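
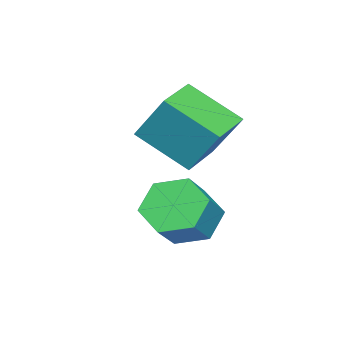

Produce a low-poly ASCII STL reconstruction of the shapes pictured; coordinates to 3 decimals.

solid 
facet normal -0.994 0.088 0.062
outer loop
vertex -3.637 -1.973 -1.567
vertex -3.448 -0.958 0.028
vertex -3.553 -0.225 -2.69
endloop
endfacet
facet normal -0.100 -0.534 -0.839
outer loop
vertex -1.992 -0.362 -2.788
vertex -3.637 -1.973 -1.567
vertex -3.553 -0.225 -2.69
endloop
endfacet
facet normal -0.994 0.088 0.062
outer loop
vertex -3.553 -0.225 -2.69
vertex -3.448 -0.958 0.028
vertex -3.364 0.791 -1.096
endloop
endfacet
facet normal 0.040 0.840 -0.540
outer loop
vertex -3.364 0.791 -1.096
vertex -1.992 -0.362 -2.788
vertex -3.553 -0.225 -2.69
endloop
endfacet
facet normal -0.040 -0.841 0.540
outer loop
vertex -3.637 -1.973 -1.567
vertex -1.887 -1.095 -0.07
vertex -3.448 -0.958 0.028
endloop
endfacet
facet normal -0.099 -0.535 -0.839
outer loop
vertex -2.076 -2.111 -1.664
vertex -3.637 -1.973 -1.567
vertex -1.992 -0.362 -2.788
endloop
endfacet
facet normal -0.041 -0.840 0.540
outer loop
vertex -2.076 -2.111 -1.664
vertex -1.887 -1.095 -0.07
vertex -3.637 -1.973 -1.567
endloop
endfacet
facet normal 0.100 0.535 0.839
outer loop
vertex -3.448 -0.958 0.028
vertex -1.887 -1.095 -0.07
vertex -3.364 0.791 -1.096
endloop
endfacet
facet normal 0.041 0.841 -0.540
outer loop
vertex -1.803 0.653 -1.193
vertex -1.992 -0.362 -2.788
vertex -3.364 0.791 -1.096
endloop
endfacet
facet normal 0.099 0.534 0.839
outer loop
vertex -3.364 0.791 -1.096
vertex -1.887 -1.095 -0.07
vertex -1.803 0.653 -1.193
endloop
endfacet
facet normal 0.994 -0.088 -0.062
outer loop
vertex -1.803 0.653 -1.193
vertex -2.076 -2.111 -1.664
vertex -1.992 -0.362 -2.788
endloop
endfacet
facet normal 0.994 -0.088 -0.062
outer loop
vertex -1.887 -1.095 -0.07
vertex -2.076 -2.111 -1.664
vertex -1.803 0.653 -1.193
endloop
endfacet
facet normal -0.734 0.041 -0.678
outer loop
vertex 0.018 -0.002 -4.743
vertex -0.679 0.18 -3.978
vertex -0.197 0.984 -4.451
endloop
endfacet
facet normal 0.648 0.343 -0.681
outer loop
vertex 0.018 -0.002 -4.743
vertex -0.197 0.984 -4.451
vertex 1.075 -0.061 -3.767
endloop
endfacet
facet normal 0.648 0.343 -0.681
outer loop
vertex 1.075 -0.061 -3.767
vertex -0.197 0.984 -4.451
vertex 0.86 0.925 -3.475
endloop
endfacet
facet normal 0.734 -0.041 0.678
outer loop
vertex 1.075 -0.061 -3.767
vertex 0.86 0.925 -3.475
vertex 0.379 0.12 -3.002
endloop
endfacet
facet normal -0.734 0.041 -0.678
outer loop
vertex -0.197 0.984 -4.451
vertex -0.679 0.18 -3.978
vertex -0.893 1.165 -3.686
endloop
endfacet
facet normal 0.147 0.984 -0.099
outer loop
vertex -0.197 0.984 -4.451
vertex -0.893 1.165 -3.686
vertex 0.86 0.925 -3.475
endloop
endfacet
facet normal 0.147 0.984 -0.099
outer loop
vertex 0.86 0.925 -3.475
vertex -0.893 1.165 -3.686
vertex 0.164 1.106 -2.71
endloop
endfacet
facet normal 0.734 -0.041 0.678
outer loop
vertex 0.86 0.925 -3.475
vertex 0.164 1.106 -2.71
vertex 0.379 0.12 -3.002
endloop
endfacet
facet normal -0.734 0.041 -0.678
outer loop
vertex -0.893 1.165 -3.686
vertex -0.679 0.18 -3.978
vertex -1.375 0.361 -3.213
endloop
endfacet
facet normal -0.501 0.642 0.581
outer loop
vertex -0.893 1.165 -3.686
vertex -1.375 0.361 -3.213
vertex 0.164 1.106 -2.71
endloop
endfacet
facet normal -0.501 0.642 0.581
outer loop
vertex 0.164 1.106 -2.71
vertex -1.375 0.361 -3.213
vertex -0.318 0.302 -2.237
endloop
endfacet
facet normal 0.734 -0.041 0.678
outer loop
vertex 0.164 1.106 -2.71
vertex -0.318 0.302 -2.237
vertex 0.379 0.12 -3.002
endloop
endfacet
facet normal -0.734 0.041 -0.678
outer loop
vertex -1.375 0.361 -3.213
vertex -0.679 0.18 -3.978
vertex -1.16 -0.625 -3.505
endloop
endfacet
facet normal -0.648 -0.343 0.681
outer loop
vertex -1.375 0.361 -3.213
vertex -1.16 -0.625 -3.505
vertex -0.318 0.302 -2.237
endloop
endfacet
facet normal -0.648 -0.343 0.681
outer loop
vertex -0.318 0.302 -2.237
vertex -1.16 -0.625 -3.505
vertex -0.103 -0.684 -2.529
endloop
endfacet
facet normal 0.734 -0.041 0.678
outer loop
vertex -0.318 0.302 -2.237
vertex -0.103 -0.684 -2.529
vertex 0.379 0.12 -3.002
endloop
endfacet
facet normal -0.734 0.041 -0.678
outer loop
vertex -1.16 -0.625 -3.505
vertex -0.679 0.18 -3.978
vertex -0.464 -0.806 -4.27
endloop
endfacet
facet normal -0.147 -0.984 0.099
outer loop
vertex -1.16 -0.625 -3.505
vertex -0.464 -0.806 -4.27
vertex -0.103 -0.684 -2.529
endloop
endfacet
facet normal -0.147 -0.984 0.099
outer loop
vertex -0.103 -0.684 -2.529
vertex -0.464 -0.806 -4.27
vertex 0.593 -0.865 -3.294
endloop
endfacet
facet normal 0.734 -0.041 0.678
outer loop
vertex -0.103 -0.684 -2.529
vertex 0.593 -0.865 -3.294
vertex 0.379 0.12 -3.002
endloop
endfacet
facet normal -0.734 0.041 -0.678
outer loop
vertex -0.464 -0.806 -4.27
vertex -0.679 0.18 -3.978
vertex 0.018 -0.002 -4.743
endloop
endfacet
facet normal 0.501 -0.642 -0.581
outer loop
vertex -0.464 -0.806 -4.27
vertex 0.018 -0.002 -4.743
vertex 0.593 -0.865 -3.294
endloop
endfacet
facet normal 0.501 -0.642 -0.581
outer loop
vertex 0.593 -0.865 -3.294
vertex 0.018 -0.002 -4.743
vertex 1.075 -0.061 -3.767
endloop
endfacet
facet normal 0.734 -0.041 0.678
outer loop
vertex 0.593 -0.865 -3.294
vertex 1.075 -0.061 -3.767
vertex 0.379 0.12 -3.002
endloop
endfacet

endsolid


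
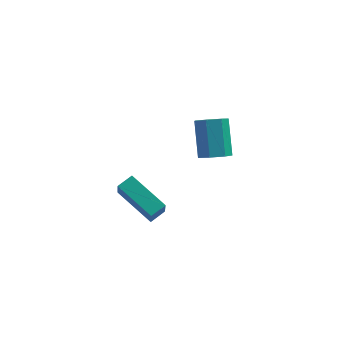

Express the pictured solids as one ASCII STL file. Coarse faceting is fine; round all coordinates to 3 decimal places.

solid 
facet normal -0.751 0.526 0.400
outer loop
vertex -0.236 -1.696 -1.745
vertex 0.301 -1.141 -1.467
vertex -0.344 -1.087 -2.75
endloop
endfacet
facet normal -0.655 -0.675 -0.339
outer loop
vertex 1.239 -2.199 -3.593
vertex -0.236 -1.696 -1.745
vertex -0.344 -1.087 -2.75
endloop
endfacet
facet normal -0.750 0.527 0.399
outer loop
vertex -0.344 -1.087 -2.75
vertex 0.301 -1.141 -1.467
vertex 0.193 -0.533 -2.472
endloop
endfacet
facet normal -0.091 0.516 -0.852
outer loop
vertex 0.193 -0.533 -2.472
vertex 1.239 -2.199 -3.593
vertex -0.344 -1.087 -2.75
endloop
endfacet
facet normal 0.092 -0.515 0.852
outer loop
vertex -0.236 -1.696 -1.745
vertex 1.884 -2.253 -2.31
vertex 0.301 -1.141 -1.467
endloop
endfacet
facet normal -0.655 -0.676 -0.339
outer loop
vertex 1.347 -2.807 -2.588
vertex -0.236 -1.696 -1.745
vertex 1.239 -2.199 -3.593
endloop
endfacet
facet normal 0.091 -0.516 0.852
outer loop
vertex 1.347 -2.807 -2.588
vertex 1.884 -2.253 -2.31
vertex -0.236 -1.696 -1.745
endloop
endfacet
facet normal 0.655 0.676 0.338
outer loop
vertex 0.301 -1.141 -1.467
vertex 1.884 -2.253 -2.31
vertex 0.193 -0.533 -2.472
endloop
endfacet
facet normal -0.092 0.516 -0.852
outer loop
vertex 1.776 -1.644 -3.315
vertex 1.239 -2.199 -3.593
vertex 0.193 -0.533 -2.472
endloop
endfacet
facet normal 0.655 0.676 0.339
outer loop
vertex 0.193 -0.533 -2.472
vertex 1.884 -2.253 -2.31
vertex 1.776 -1.644 -3.315
endloop
endfacet
facet normal 0.751 -0.526 -0.399
outer loop
vertex 1.776 -1.644 -3.315
vertex 1.347 -2.807 -2.588
vertex 1.239 -2.199 -3.593
endloop
endfacet
facet normal 0.750 -0.527 -0.400
outer loop
vertex 1.884 -2.253 -2.31
vertex 1.347 -2.807 -2.588
vertex 1.776 -1.644 -3.315
endloop
endfacet
facet normal 0.156 -0.613 -0.775
outer loop
vertex 4.245 2.826 -3.147
vertex 3.455 2.731 -3.231
vertex 3.93 3.279 -3.569
endloop
endfacet
facet normal 0.877 0.446 -0.176
outer loop
vertex 4.245 2.826 -3.147
vertex 3.93 3.279 -3.569
vertex 3.935 4.044 -1.605
endloop
endfacet
facet normal 0.877 0.446 -0.176
outer loop
vertex 3.935 4.044 -1.605
vertex 3.93 3.279 -3.569
vertex 3.62 4.497 -2.026
endloop
endfacet
facet normal -0.156 0.612 0.775
outer loop
vertex 3.935 4.044 -1.605
vertex 3.62 4.497 -2.026
vertex 3.145 3.949 -1.689
endloop
endfacet
facet normal 0.156 -0.613 -0.775
outer loop
vertex 3.93 3.279 -3.569
vertex 3.455 2.731 -3.231
vertex 3.258 3.319 -3.736
endloop
endfacet
facet normal 0.192 0.789 -0.584
outer loop
vertex 3.93 3.279 -3.569
vertex 3.258 3.319 -3.736
vertex 3.62 4.497 -2.026
endloop
endfacet
facet normal 0.193 0.788 -0.584
outer loop
vertex 3.62 4.497 -2.026
vertex 3.258 3.319 -3.736
vertex 2.947 4.538 -2.193
endloop
endfacet
facet normal -0.155 0.612 0.776
outer loop
vertex 3.62 4.497 -2.026
vertex 2.947 4.538 -2.193
vertex 3.145 3.949 -1.689
endloop
endfacet
facet normal 0.156 -0.613 -0.775
outer loop
vertex 3.258 3.319 -3.736
vertex 3.455 2.731 -3.231
vertex 2.734 2.916 -3.523
endloop
endfacet
facet normal -0.638 0.537 -0.553
outer loop
vertex 3.258 3.319 -3.736
vertex 2.734 2.916 -3.523
vertex 2.947 4.538 -2.193
endloop
endfacet
facet normal -0.637 0.537 -0.553
outer loop
vertex 2.947 4.538 -2.193
vertex 2.734 2.916 -3.523
vertex 2.423 4.135 -1.981
endloop
endfacet
facet normal -0.156 0.611 0.776
outer loop
vertex 2.947 4.538 -2.193
vertex 2.423 4.135 -1.981
vertex 3.145 3.949 -1.689
endloop
endfacet
facet normal 0.157 -0.612 -0.775
outer loop
vertex 2.734 2.916 -3.523
vertex 3.455 2.731 -3.231
vertex 2.753 2.374 -3.091
endloop
endfacet
facet normal -0.987 -0.119 -0.105
outer loop
vertex 2.734 2.916 -3.523
vertex 2.753 2.374 -3.091
vertex 2.423 4.135 -1.981
endloop
endfacet
facet normal -0.987 -0.119 -0.104
outer loop
vertex 2.423 4.135 -1.981
vertex 2.753 2.374 -3.091
vertex 2.443 3.592 -1.548
endloop
endfacet
facet normal -0.156 0.612 0.775
outer loop
vertex 2.423 4.135 -1.981
vertex 2.443 3.592 -1.548
vertex 3.145 3.949 -1.689
endloop
endfacet
facet normal 0.157 -0.612 -0.775
outer loop
vertex 2.753 2.374 -3.091
vertex 3.455 2.731 -3.231
vertex 3.301 2.1 -2.764
endloop
endfacet
facet normal -0.594 -0.685 0.421
outer loop
vertex 2.753 2.374 -3.091
vertex 3.301 2.1 -2.764
vertex 2.443 3.592 -1.548
endloop
endfacet
facet normal -0.594 -0.685 0.421
outer loop
vertex 2.443 3.592 -1.548
vertex 3.301 2.1 -2.764
vertex 2.991 3.318 -1.221
endloop
endfacet
facet normal -0.156 0.613 0.775
outer loop
vertex 2.443 3.592 -1.548
vertex 2.991 3.318 -1.221
vertex 3.145 3.949 -1.689
endloop
endfacet
facet normal 0.156 -0.612 -0.775
outer loop
vertex 3.301 2.1 -2.764
vertex 3.455 2.731 -3.231
vertex 3.965 2.301 -2.789
endloop
endfacet
facet normal 0.247 -0.736 0.631
outer loop
vertex 3.301 2.1 -2.764
vertex 3.965 2.301 -2.789
vertex 2.991 3.318 -1.221
endloop
endfacet
facet normal 0.248 -0.735 0.631
outer loop
vertex 2.991 3.318 -1.221
vertex 3.965 2.301 -2.789
vertex 3.655 3.52 -1.247
endloop
endfacet
facet normal -0.156 0.613 0.775
outer loop
vertex 2.991 3.318 -1.221
vertex 3.655 3.52 -1.247
vertex 3.145 3.949 -1.689
endloop
endfacet
facet normal 0.156 -0.612 -0.775
outer loop
vertex 3.965 2.301 -2.789
vertex 3.455 2.731 -3.231
vertex 4.245 2.826 -3.147
endloop
endfacet
facet normal 0.902 -0.232 0.365
outer loop
vertex 3.965 2.301 -2.789
vertex 4.245 2.826 -3.147
vertex 3.655 3.52 -1.247
endloop
endfacet
facet normal 0.902 -0.232 0.365
outer loop
vertex 3.655 3.52 -1.247
vertex 4.245 2.826 -3.147
vertex 3.935 4.044 -1.605
endloop
endfacet
facet normal -0.156 0.613 0.775
outer loop
vertex 3.655 3.52 -1.247
vertex 3.935 4.044 -1.605
vertex 3.145 3.949 -1.689
endloop
endfacet

endsolid


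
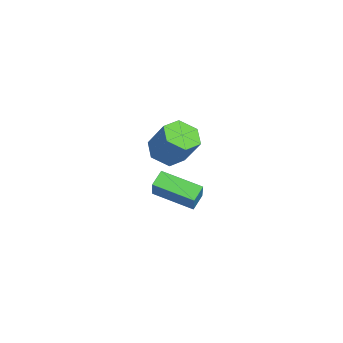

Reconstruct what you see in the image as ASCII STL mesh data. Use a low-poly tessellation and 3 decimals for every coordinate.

solid 
facet normal -0.328 -0.419 -0.847
outer loop
vertex 1.167 -3.852 1.453
vertex 0.553 -3.266 1.401
vertex 1.308 -3.123 1.038
endloop
endfacet
facet normal 0.930 -0.300 -0.212
outer loop
vertex 1.167 -3.852 1.453
vertex 1.308 -3.123 1.038
vertex 1.662 -3.219 2.731
endloop
endfacet
facet normal 0.930 -0.299 -0.212
outer loop
vertex 1.662 -3.219 2.731
vertex 1.308 -3.123 1.038
vertex 1.802 -2.49 2.316
endloop
endfacet
facet normal 0.327 0.419 0.847
outer loop
vertex 1.662 -3.219 2.731
vertex 1.802 -2.49 2.316
vertex 1.047 -2.634 2.679
endloop
endfacet
facet normal -0.328 -0.420 -0.847
outer loop
vertex 1.308 -3.123 1.038
vertex 0.553 -3.266 1.401
vertex 0.693 -2.538 0.986
endloop
endfacet
facet normal 0.608 0.592 -0.528
outer loop
vertex 1.308 -3.123 1.038
vertex 0.693 -2.538 0.986
vertex 1.802 -2.49 2.316
endloop
endfacet
facet normal 0.609 0.592 -0.529
outer loop
vertex 1.802 -2.49 2.316
vertex 0.693 -2.538 0.986
vertex 1.188 -1.905 2.264
endloop
endfacet
facet normal 0.327 0.419 0.847
outer loop
vertex 1.802 -2.49 2.316
vertex 1.188 -1.905 2.264
vertex 1.047 -2.634 2.679
endloop
endfacet
facet normal -0.328 -0.420 -0.847
outer loop
vertex 0.693 -2.538 0.986
vertex 0.553 -3.266 1.401
vertex -0.062 -2.681 1.349
endloop
endfacet
facet normal -0.322 0.892 -0.317
outer loop
vertex 0.693 -2.538 0.986
vertex -0.062 -2.681 1.349
vertex 1.188 -1.905 2.264
endloop
endfacet
facet normal -0.322 0.892 -0.317
outer loop
vertex 1.188 -1.905 2.264
vertex -0.062 -2.681 1.349
vertex 0.433 -2.048 2.627
endloop
endfacet
facet normal 0.328 0.419 0.847
outer loop
vertex 1.188 -1.905 2.264
vertex 0.433 -2.048 2.627
vertex 1.047 -2.634 2.679
endloop
endfacet
facet normal -0.327 -0.419 -0.847
outer loop
vertex -0.062 -2.681 1.349
vertex 0.553 -3.266 1.401
vertex -0.202 -3.41 1.764
endloop
endfacet
facet normal -0.930 0.299 0.212
outer loop
vertex -0.062 -2.681 1.349
vertex -0.202 -3.41 1.764
vertex 0.433 -2.048 2.627
endloop
endfacet
facet normal -0.930 0.300 0.211
outer loop
vertex 0.433 -2.048 2.627
vertex -0.202 -3.41 1.764
vertex 0.292 -2.777 3.042
endloop
endfacet
facet normal 0.328 0.419 0.847
outer loop
vertex 0.433 -2.048 2.627
vertex 0.292 -2.777 3.042
vertex 1.047 -2.634 2.679
endloop
endfacet
facet normal -0.327 -0.419 -0.847
outer loop
vertex -0.202 -3.41 1.764
vertex 0.553 -3.266 1.401
vertex 0.412 -3.995 1.816
endloop
endfacet
facet normal -0.609 -0.592 0.528
outer loop
vertex -0.202 -3.41 1.764
vertex 0.412 -3.995 1.816
vertex 0.292 -2.777 3.042
endloop
endfacet
facet normal -0.608 -0.592 0.529
outer loop
vertex 0.292 -2.777 3.042
vertex 0.412 -3.995 1.816
vertex 0.907 -3.362 3.094
endloop
endfacet
facet normal 0.328 0.420 0.847
outer loop
vertex 0.292 -2.777 3.042
vertex 0.907 -3.362 3.094
vertex 1.047 -2.634 2.679
endloop
endfacet
facet normal -0.328 -0.419 -0.847
outer loop
vertex 0.412 -3.995 1.816
vertex 0.553 -3.266 1.401
vertex 1.167 -3.852 1.453
endloop
endfacet
facet normal 0.322 -0.892 0.317
outer loop
vertex 0.412 -3.995 1.816
vertex 1.167 -3.852 1.453
vertex 0.907 -3.362 3.094
endloop
endfacet
facet normal 0.322 -0.892 0.317
outer loop
vertex 0.907 -3.362 3.094
vertex 1.167 -3.852 1.453
vertex 1.662 -3.219 2.731
endloop
endfacet
facet normal 0.328 0.420 0.847
outer loop
vertex 0.907 -3.362 3.094
vertex 1.662 -3.219 2.731
vertex 1.047 -2.634 2.679
endloop
endfacet
facet normal -0.745 0.431 0.509
outer loop
vertex -2.192 -3.541 -1.636
vertex -1.538 -1.809 -2.145
vertex -2.96 -3.574 -2.733
endloop
endfacet
facet normal -0.340 -0.902 0.265
outer loop
vertex -2.342 -3.931 -3.155
vertex -2.192 -3.541 -1.636
vertex -2.96 -3.574 -2.733
endloop
endfacet
facet normal -0.745 0.430 0.510
outer loop
vertex -2.96 -3.574 -2.733
vertex -1.538 -1.809 -2.145
vertex -2.307 -1.841 -3.242
endloop
endfacet
facet normal -0.573 -0.024 -0.819
outer loop
vertex -2.307 -1.841 -3.242
vertex -2.342 -3.931 -3.155
vertex -2.96 -3.574 -2.733
endloop
endfacet
facet normal 0.573 0.024 0.819
outer loop
vertex -2.192 -3.541 -1.636
vertex -0.92 -2.166 -2.567
vertex -1.538 -1.809 -2.145
endloop
endfacet
facet normal -0.341 -0.902 0.265
outer loop
vertex -1.573 -3.899 -2.058
vertex -2.192 -3.541 -1.636
vertex -2.342 -3.931 -3.155
endloop
endfacet
facet normal 0.573 0.025 0.819
outer loop
vertex -1.573 -3.899 -2.058
vertex -0.92 -2.166 -2.567
vertex -2.192 -3.541 -1.636
endloop
endfacet
facet normal 0.340 0.902 -0.265
outer loop
vertex -1.538 -1.809 -2.145
vertex -0.92 -2.166 -2.567
vertex -2.307 -1.841 -3.242
endloop
endfacet
facet normal -0.573 -0.025 -0.819
outer loop
vertex -1.688 -2.199 -3.664
vertex -2.342 -3.931 -3.155
vertex -2.307 -1.841 -3.242
endloop
endfacet
facet normal 0.341 0.902 -0.266
outer loop
vertex -2.307 -1.841 -3.242
vertex -0.92 -2.166 -2.567
vertex -1.688 -2.199 -3.664
endloop
endfacet
facet normal 0.745 -0.431 -0.510
outer loop
vertex -1.688 -2.199 -3.664
vertex -1.573 -3.899 -2.058
vertex -2.342 -3.931 -3.155
endloop
endfacet
facet normal 0.745 -0.430 -0.509
outer loop
vertex -0.92 -2.166 -2.567
vertex -1.573 -3.899 -2.058
vertex -1.688 -2.199 -3.664
endloop
endfacet

endsolid


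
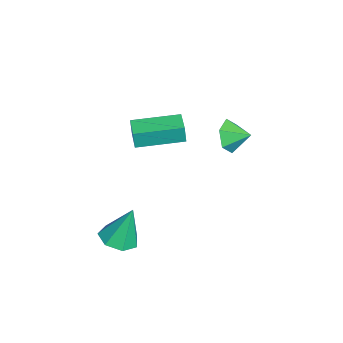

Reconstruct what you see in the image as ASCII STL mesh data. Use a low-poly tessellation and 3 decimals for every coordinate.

solid 
facet normal -0.986 -0.165 -0.006
outer loop
vertex -1.393 -1.584 0.979
vertex -1.736 0.461 1.142
vertex -1.399 -1.518 0.132
endloop
endfacet
facet normal 0.165 -0.983 -0.078
outer loop
vertex -0.344 -1.341 0.138
vertex -1.393 -1.584 0.979
vertex -1.399 -1.518 0.132
endloop
endfacet
facet normal -0.986 -0.165 -0.006
outer loop
vertex -1.399 -1.518 0.132
vertex -1.736 0.461 1.142
vertex -1.742 0.527 0.294
endloop
endfacet
facet normal -0.007 0.078 -0.997
outer loop
vertex -1.742 0.527 0.294
vertex -0.344 -1.341 0.138
vertex -1.399 -1.518 0.132
endloop
endfacet
facet normal 0.007 -0.078 0.997
outer loop
vertex -1.393 -1.584 0.979
vertex -0.681 0.638 1.148
vertex -1.736 0.461 1.142
endloop
endfacet
facet normal 0.165 -0.983 -0.078
outer loop
vertex -0.338 -1.407 0.986
vertex -1.393 -1.584 0.979
vertex -0.344 -1.341 0.138
endloop
endfacet
facet normal 0.006 -0.078 0.997
outer loop
vertex -0.338 -1.407 0.986
vertex -0.681 0.638 1.148
vertex -1.393 -1.584 0.979
endloop
endfacet
facet normal -0.165 0.983 0.078
outer loop
vertex -1.736 0.461 1.142
vertex -0.681 0.638 1.148
vertex -1.742 0.527 0.294
endloop
endfacet
facet normal -0.007 0.078 -0.997
outer loop
vertex -0.687 0.704 0.301
vertex -0.344 -1.341 0.138
vertex -1.742 0.527 0.294
endloop
endfacet
facet normal -0.165 0.983 0.078
outer loop
vertex -1.742 0.527 0.294
vertex -0.681 0.638 1.148
vertex -0.687 0.704 0.301
endloop
endfacet
facet normal 0.986 0.165 0.006
outer loop
vertex -0.687 0.704 0.301
vertex -0.338 -1.407 0.986
vertex -0.344 -1.341 0.138
endloop
endfacet
facet normal 0.986 0.165 0.006
outer loop
vertex -0.681 0.638 1.148
vertex -0.338 -1.407 0.986
vertex -0.687 0.704 0.301
endloop
endfacet
facet normal 0.035 -0.322 -0.946
outer loop
vertex 2.432 -2.413 -3.635
vertex 1.733 -1.931 -3.825
vertex 2.573 -1.709 -3.869
endloop
endfacet
facet normal 0.892 -0.029 0.451
outer loop
vertex 2.432 -2.413 -3.635
vertex 2.573 -1.709 -3.869
vertex 1.667 -1.329 -2.055
endloop
endfacet
facet normal 0.036 -0.322 -0.946
outer loop
vertex 2.573 -1.709 -3.869
vertex 1.733 -1.931 -3.825
vertex 2.081 -1.173 -4.07
endloop
endfacet
facet normal 0.685 0.702 0.195
outer loop
vertex 2.573 -1.709 -3.869
vertex 2.081 -1.173 -4.07
vertex 1.667 -1.329 -2.055
endloop
endfacet
facet normal 0.035 -0.322 -0.946
outer loop
vertex 2.081 -1.173 -4.07
vertex 1.733 -1.931 -3.825
vertex 1.327 -1.207 -4.086
endloop
endfacet
facet normal -0.046 0.997 0.068
outer loop
vertex 2.081 -1.173 -4.07
vertex 1.327 -1.207 -4.086
vertex 1.667 -1.329 -2.055
endloop
endfacet
facet normal 0.034 -0.322 -0.946
outer loop
vertex 1.327 -1.207 -4.086
vertex 1.733 -1.931 -3.825
vertex 0.879 -1.787 -3.905
endloop
endfacet
facet normal -0.755 0.635 0.165
outer loop
vertex 1.327 -1.207 -4.086
vertex 0.879 -1.787 -3.905
vertex 1.667 -1.329 -2.055
endloop
endfacet
facet normal 0.034 -0.321 -0.946
outer loop
vertex 0.879 -1.787 -3.905
vertex 1.733 -1.931 -3.825
vertex 1.073 -2.476 -3.664
endloop
endfacet
facet normal -0.904 -0.110 0.412
outer loop
vertex 0.879 -1.787 -3.905
vertex 1.073 -2.476 -3.664
vertex 1.667 -1.329 -2.055
endloop
endfacet
facet normal 0.036 -0.323 -0.946
outer loop
vertex 1.073 -2.476 -3.664
vertex 1.733 -1.931 -3.825
vertex 1.765 -2.754 -3.543
endloop
endfacet
facet normal -0.383 -0.680 0.626
outer loop
vertex 1.073 -2.476 -3.664
vertex 1.765 -2.754 -3.543
vertex 1.667 -1.329 -2.055
endloop
endfacet
facet normal 0.035 -0.323 -0.946
outer loop
vertex 1.765 -2.754 -3.543
vertex 1.733 -1.931 -3.825
vertex 2.432 -2.413 -3.635
endloop
endfacet
facet normal 0.417 -0.643 0.643
outer loop
vertex 1.765 -2.754 -3.543
vertex 2.432 -2.413 -3.635
vertex 1.667 -1.329 -2.055
endloop
endfacet
facet normal -0.335 -0.872 -0.358
outer loop
vertex -3.035 2.005 -0.903
vertex -3.414 2.427 -1.576
vertex -2.586 2.138 -1.648
endloop
endfacet
facet normal 0.837 0.140 0.529
outer loop
vertex -3.035 2.005 -0.903
vertex -2.586 2.138 -1.648
vertex -3.066 3.333 -1.204
endloop
endfacet
facet normal -0.335 -0.872 -0.357
outer loop
vertex -2.586 2.138 -1.648
vertex -3.414 2.427 -1.576
vertex -2.965 2.559 -2.321
endloop
endfacet
facet normal 0.874 0.433 -0.221
outer loop
vertex -2.586 2.138 -1.648
vertex -2.965 2.559 -2.321
vertex -3.066 3.333 -1.204
endloop
endfacet
facet normal -0.335 -0.872 -0.357
outer loop
vertex -2.965 2.559 -2.321
vertex -3.414 2.427 -1.576
vertex -3.793 2.848 -2.249
endloop
endfacet
facet normal 0.235 0.809 -0.539
outer loop
vertex -2.965 2.559 -2.321
vertex -3.793 2.848 -2.249
vertex -3.066 3.333 -1.204
endloop
endfacet
facet normal -0.334 -0.872 -0.357
outer loop
vertex -3.793 2.848 -2.249
vertex -3.414 2.427 -1.576
vertex -4.242 2.715 -1.504
endloop
endfacet
facet normal -0.441 0.891 -0.107
outer loop
vertex -3.793 2.848 -2.249
vertex -4.242 2.715 -1.504
vertex -3.066 3.333 -1.204
endloop
endfacet
facet normal -0.334 -0.872 -0.357
outer loop
vertex -4.242 2.715 -1.504
vertex -3.414 2.427 -1.576
vertex -3.863 2.294 -0.831
endloop
endfacet
facet normal -0.478 0.598 0.643
outer loop
vertex -4.242 2.715 -1.504
vertex -3.863 2.294 -0.831
vertex -3.066 3.333 -1.204
endloop
endfacet
facet normal -0.335 -0.872 -0.358
outer loop
vertex -3.863 2.294 -0.831
vertex -3.414 2.427 -1.576
vertex -3.035 2.005 -0.903
endloop
endfacet
facet normal 0.161 0.222 0.962
outer loop
vertex -3.863 2.294 -0.831
vertex -3.035 2.005 -0.903
vertex -3.066 3.333 -1.204
endloop
endfacet

endsolid


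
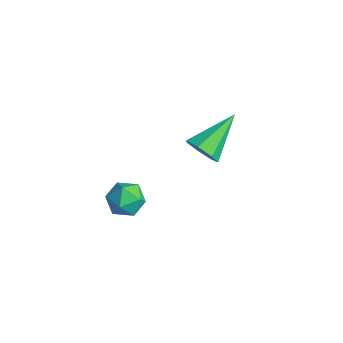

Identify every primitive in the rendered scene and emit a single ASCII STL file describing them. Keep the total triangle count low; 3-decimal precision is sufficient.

solid 
facet normal 0.165 -0.867 -0.471
outer loop
vertex 3.754 1.019 1.424
vertex 3.087 1.052 1.13
vertex 3.715 1.315 0.866
endloop
endfacet
facet normal 0.877 0.447 0.176
outer loop
vertex 3.754 1.019 1.424
vertex 3.715 1.315 0.866
vertex 2.773 2.708 2.03
endloop
endfacet
facet normal 0.165 -0.867 -0.471
outer loop
vertex 3.715 1.315 0.866
vertex 3.087 1.052 1.13
vertex 3.203 1.413 0.506
endloop
endfacet
facet normal 0.481 0.730 -0.485
outer loop
vertex 3.715 1.315 0.866
vertex 3.203 1.413 0.506
vertex 2.773 2.708 2.03
endloop
endfacet
facet normal 0.164 -0.867 -0.471
outer loop
vertex 3.203 1.413 0.506
vertex 3.087 1.052 1.13
vertex 2.603 1.24 0.616
endloop
endfacet
facet normal -0.317 0.677 -0.664
outer loop
vertex 3.203 1.413 0.506
vertex 2.603 1.24 0.616
vertex 2.773 2.708 2.03
endloop
endfacet
facet normal 0.164 -0.866 -0.472
outer loop
vertex 2.603 1.24 0.616
vertex 3.087 1.052 1.13
vertex 2.368 0.925 1.113
endloop
endfacet
facet normal -0.918 0.326 -0.228
outer loop
vertex 2.603 1.24 0.616
vertex 2.368 0.925 1.113
vertex 2.773 2.708 2.03
endloop
endfacet
facet normal 0.164 -0.867 -0.471
outer loop
vertex 2.368 0.925 1.113
vertex 3.087 1.052 1.13
vertex 2.675 0.706 1.623
endloop
endfacet
facet normal -0.866 -0.058 0.496
outer loop
vertex 2.368 0.925 1.113
vertex 2.675 0.706 1.623
vertex 2.773 2.708 2.03
endloop
endfacet
facet normal 0.165 -0.867 -0.471
outer loop
vertex 2.675 0.706 1.623
vertex 3.087 1.052 1.13
vertex 3.291 0.748 1.761
endloop
endfacet
facet normal -0.203 -0.186 0.961
outer loop
vertex 2.675 0.706 1.623
vertex 3.291 0.748 1.761
vertex 2.773 2.708 2.03
endloop
endfacet
facet normal 0.165 -0.867 -0.471
outer loop
vertex 3.291 0.748 1.761
vertex 3.087 1.052 1.13
vertex 3.754 1.019 1.424
endloop
endfacet
facet normal 0.573 0.039 0.819
outer loop
vertex 3.291 0.748 1.761
vertex 3.754 1.019 1.424
vertex 2.773 2.708 2.03
endloop
endfacet
facet normal -0.105 0.992 -0.065
outer loop
vertex 3.928 -1.864 0.784
vertex 3.177 -1.946 0.747
vertex 3.516 -1.866 1.419
endloop
endfacet
facet normal 0.477 0.821 0.312
outer loop
vertex 3.928 -1.864 0.784
vertex 3.516 -1.866 1.419
vertex 4.174 -2.239 1.394
endloop
endfacet
facet normal 0.900 0.424 -0.102
outer loop
vertex 3.928 -1.864 0.784
vertex 4.174 -2.239 1.394
vertex 4.242 -2.549 0.706
endloop
endfacet
facet normal 0.580 0.350 -0.736
outer loop
vertex 3.928 -1.864 0.784
vertex 4.242 -2.549 0.706
vertex 3.625 -2.368 0.306
endloop
endfacet
facet normal -0.041 0.701 -0.712
outer loop
vertex 3.928 -1.864 0.784
vertex 3.625 -2.368 0.306
vertex 3.177 -1.946 0.747
endloop
endfacet
facet normal 0.271 0.421 0.866
outer loop
vertex 4.174 -2.239 1.394
vertex 3.516 -1.866 1.419
vertex 3.575 -2.552 1.734
endloop
endfacet
facet normal -0.670 0.697 0.255
outer loop
vertex 3.516 -1.866 1.419
vertex 3.177 -1.946 0.747
vertex 2.958 -2.371 1.334
endloop
endfacet
facet normal -0.567 0.225 -0.792
outer loop
vertex 3.177 -1.946 0.747
vertex 3.625 -2.368 0.306
vertex 3.026 -2.681 0.646
endloop
endfacet
facet normal 0.438 -0.344 -0.831
outer loop
vertex 3.625 -2.368 0.306
vertex 4.242 -2.549 0.706
vertex 3.684 -3.054 0.621
endloop
endfacet
facet normal 0.955 -0.223 0.195
outer loop
vertex 4.242 -2.549 0.706
vertex 4.174 -2.239 1.394
vertex 4.023 -2.974 1.293
endloop
endfacet
facet normal -0.580 -0.350 0.736
outer loop
vertex 3.272 -3.056 1.256
vertex 3.575 -2.552 1.734
vertex 2.958 -2.371 1.334
endloop
endfacet
facet normal -0.900 -0.424 0.102
outer loop
vertex 3.272 -3.056 1.256
vertex 2.958 -2.371 1.334
vertex 3.026 -2.681 0.646
endloop
endfacet
facet normal -0.477 -0.821 -0.312
outer loop
vertex 3.272 -3.056 1.256
vertex 3.026 -2.681 0.646
vertex 3.684 -3.054 0.621
endloop
endfacet
facet normal 0.105 -0.992 0.065
outer loop
vertex 3.272 -3.056 1.256
vertex 3.684 -3.054 0.621
vertex 4.023 -2.974 1.293
endloop
endfacet
facet normal 0.041 -0.701 0.712
outer loop
vertex 3.272 -3.056 1.256
vertex 4.023 -2.974 1.293
vertex 3.575 -2.552 1.734
endloop
endfacet
facet normal -0.438 0.344 0.831
outer loop
vertex 2.958 -2.371 1.334
vertex 3.575 -2.552 1.734
vertex 3.516 -1.866 1.419
endloop
endfacet
facet normal -0.955 0.223 -0.195
outer loop
vertex 3.026 -2.681 0.646
vertex 2.958 -2.371 1.334
vertex 3.177 -1.946 0.747
endloop
endfacet
facet normal -0.271 -0.421 -0.866
outer loop
vertex 3.684 -3.054 0.621
vertex 3.026 -2.681 0.646
vertex 3.625 -2.368 0.306
endloop
endfacet
facet normal 0.670 -0.697 -0.255
outer loop
vertex 4.023 -2.974 1.293
vertex 3.684 -3.054 0.621
vertex 4.242 -2.549 0.706
endloop
endfacet
facet normal 0.567 -0.225 0.792
outer loop
vertex 3.575 -2.552 1.734
vertex 4.023 -2.974 1.293
vertex 4.174 -2.239 1.394
endloop
endfacet

endsolid


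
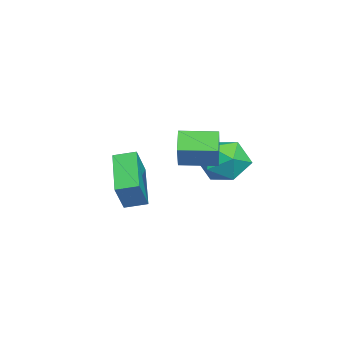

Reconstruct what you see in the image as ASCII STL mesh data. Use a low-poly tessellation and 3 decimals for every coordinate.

solid 
facet normal -0.649 -0.078 -0.757
outer loop
vertex 2.711 -1.882 0.37
vertex 2.569 -0.61 0.36
vertex 3.38 -1.812 -0.211
endloop
endfacet
facet normal 0.110 -0.994 0.007
outer loop
vertex 4.231 -1.71 0.78
vertex 2.711 -1.882 0.37
vertex 3.38 -1.812 -0.211
endloop
endfacet
facet normal -0.649 -0.078 -0.757
outer loop
vertex 3.38 -1.812 -0.211
vertex 2.569 -0.61 0.36
vertex 3.239 -0.54 -0.222
endloop
endfacet
facet normal 0.752 0.078 -0.654
outer loop
vertex 3.239 -0.54 -0.222
vertex 4.231 -1.71 0.78
vertex 3.38 -1.812 -0.211
endloop
endfacet
facet normal -0.752 -0.079 0.654
outer loop
vertex 2.711 -1.882 0.37
vertex 3.42 -0.508 1.351
vertex 2.569 -0.61 0.36
endloop
endfacet
facet normal 0.110 -0.994 0.008
outer loop
vertex 3.561 -1.78 1.362
vertex 2.711 -1.882 0.37
vertex 4.231 -1.71 0.78
endloop
endfacet
facet normal -0.753 -0.078 0.653
outer loop
vertex 3.561 -1.78 1.362
vertex 3.42 -0.508 1.351
vertex 2.711 -1.882 0.37
endloop
endfacet
facet normal -0.110 0.994 -0.008
outer loop
vertex 2.569 -0.61 0.36
vertex 3.42 -0.508 1.351
vertex 3.239 -0.54 -0.222
endloop
endfacet
facet normal 0.753 0.079 -0.653
outer loop
vertex 4.089 -0.438 0.77
vertex 4.231 -1.71 0.78
vertex 3.239 -0.54 -0.222
endloop
endfacet
facet normal -0.111 0.994 -0.008
outer loop
vertex 3.239 -0.54 -0.222
vertex 3.42 -0.508 1.351
vertex 4.089 -0.438 0.77
endloop
endfacet
facet normal 0.649 0.078 0.757
outer loop
vertex 4.089 -0.438 0.77
vertex 3.561 -1.78 1.362
vertex 4.231 -1.71 0.78
endloop
endfacet
facet normal 0.649 0.078 0.757
outer loop
vertex 3.42 -0.508 1.351
vertex 3.561 -1.78 1.362
vertex 4.089 -0.438 0.77
endloop
endfacet
facet normal -0.505 0.142 -0.852
outer loop
vertex -1.173 -4.505 -2.594
vertex -1.261 -3.681 -2.404
vertex 0.49 -4.115 -3.514
endloop
endfacet
facet normal 0.103 -0.969 -0.224
outer loop
vertex 1.141 -4.299 -2.416
vertex -1.173 -4.505 -2.594
vertex 0.49 -4.115 -3.514
endloop
endfacet
facet normal -0.504 0.143 -0.852
outer loop
vertex 0.49 -4.115 -3.514
vertex -1.261 -3.681 -2.404
vertex 0.402 -3.292 -3.324
endloop
endfacet
facet normal 0.857 0.201 -0.474
outer loop
vertex 0.402 -3.292 -3.324
vertex 1.141 -4.299 -2.416
vertex 0.49 -4.115 -3.514
endloop
endfacet
facet normal -0.857 -0.201 0.474
outer loop
vertex -1.173 -4.505 -2.594
vertex -0.61 -3.865 -1.306
vertex -1.261 -3.681 -2.404
endloop
endfacet
facet normal 0.103 -0.969 -0.223
outer loop
vertex -0.522 -4.688 -1.496
vertex -1.173 -4.505 -2.594
vertex 1.141 -4.299 -2.416
endloop
endfacet
facet normal -0.857 -0.201 0.475
outer loop
vertex -0.522 -4.688 -1.496
vertex -0.61 -3.865 -1.306
vertex -1.173 -4.505 -2.594
endloop
endfacet
facet normal -0.103 0.969 0.224
outer loop
vertex -1.261 -3.681 -2.404
vertex -0.61 -3.865 -1.306
vertex 0.402 -3.292 -3.324
endloop
endfacet
facet normal 0.857 0.201 -0.475
outer loop
vertex 1.053 -3.475 -2.226
vertex 1.141 -4.299 -2.416
vertex 0.402 -3.292 -3.324
endloop
endfacet
facet normal -0.104 0.969 0.223
outer loop
vertex 0.402 -3.292 -3.324
vertex -0.61 -3.865 -1.306
vertex 1.053 -3.475 -2.226
endloop
endfacet
facet normal 0.504 -0.142 0.852
outer loop
vertex 1.053 -3.475 -2.226
vertex -0.522 -4.688 -1.496
vertex 1.141 -4.299 -2.416
endloop
endfacet
facet normal 0.505 -0.143 0.852
outer loop
vertex -0.61 -3.865 -1.306
vertex -0.522 -4.688 -1.496
vertex 1.053 -3.475 -2.226
endloop
endfacet
facet normal 0.290 0.787 0.545
outer loop
vertex 1.528 0.339 -0.706
vertex 1.35 -0.163 0.114
vertex 2.235 -0.202 -0.301
endloop
endfacet
facet normal 0.634 0.769 -0.080
outer loop
vertex 1.528 0.339 -0.706
vertex 2.235 -0.202 -0.301
vertex 2.114 -0.203 -1.271
endloop
endfacet
facet normal 0.147 0.786 -0.601
outer loop
vertex 1.528 0.339 -0.706
vertex 2.114 -0.203 -1.271
vertex 1.155 -0.165 -1.456
endloop
endfacet
facet normal -0.498 0.814 -0.299
outer loop
vertex 1.528 0.339 -0.706
vertex 1.155 -0.165 -1.456
vertex 0.682 -0.14 -0.6
endloop
endfacet
facet normal -0.410 0.815 0.410
outer loop
vertex 1.528 0.339 -0.706
vertex 0.682 -0.14 -0.6
vertex 1.35 -0.163 0.114
endloop
endfacet
facet normal 0.982 0.147 -0.123
outer loop
vertex 2.114 -0.203 -1.271
vertex 2.235 -0.202 -0.301
vertex 2.298 -1.04 -0.8
endloop
endfacet
facet normal 0.424 0.176 0.888
outer loop
vertex 2.235 -0.202 -0.301
vertex 1.35 -0.163 0.114
vertex 1.825 -1.015 0.056
endloop
endfacet
facet normal -0.709 0.221 0.670
outer loop
vertex 1.35 -0.163 0.114
vertex 0.682 -0.14 -0.6
vertex 0.866 -0.977 -0.129
endloop
endfacet
facet normal -0.851 0.220 -0.477
outer loop
vertex 0.682 -0.14 -0.6
vertex 1.155 -0.165 -1.456
vertex 0.745 -0.978 -1.099
endloop
endfacet
facet normal 0.193 0.173 -0.966
outer loop
vertex 1.155 -0.165 -1.456
vertex 2.114 -0.203 -1.271
vertex 1.63 -1.017 -1.514
endloop
endfacet
facet normal 0.498 -0.814 0.299
outer loop
vertex 1.452 -1.519 -0.694
vertex 2.298 -1.04 -0.8
vertex 1.825 -1.015 0.056
endloop
endfacet
facet normal -0.147 -0.786 0.601
outer loop
vertex 1.452 -1.519 -0.694
vertex 1.825 -1.015 0.056
vertex 0.866 -0.977 -0.129
endloop
endfacet
facet normal -0.634 -0.769 0.080
outer loop
vertex 1.452 -1.519 -0.694
vertex 0.866 -0.977 -0.129
vertex 0.745 -0.978 -1.099
endloop
endfacet
facet normal -0.290 -0.787 -0.545
outer loop
vertex 1.452 -1.519 -0.694
vertex 0.745 -0.978 -1.099
vertex 1.63 -1.017 -1.514
endloop
endfacet
facet normal 0.410 -0.815 -0.410
outer loop
vertex 1.452 -1.519 -0.694
vertex 1.63 -1.017 -1.514
vertex 2.298 -1.04 -0.8
endloop
endfacet
facet normal 0.851 -0.220 0.477
outer loop
vertex 1.825 -1.015 0.056
vertex 2.298 -1.04 -0.8
vertex 2.235 -0.202 -0.301
endloop
endfacet
facet normal -0.193 -0.173 0.966
outer loop
vertex 0.866 -0.977 -0.129
vertex 1.825 -1.015 0.056
vertex 1.35 -0.163 0.114
endloop
endfacet
facet normal -0.982 -0.147 0.123
outer loop
vertex 0.745 -0.978 -1.099
vertex 0.866 -0.977 -0.129
vertex 0.682 -0.14 -0.6
endloop
endfacet
facet normal -0.424 -0.176 -0.888
outer loop
vertex 1.63 -1.017 -1.514
vertex 0.745 -0.978 -1.099
vertex 1.155 -0.165 -1.456
endloop
endfacet
facet normal 0.709 -0.221 -0.670
outer loop
vertex 2.298 -1.04 -0.8
vertex 1.63 -1.017 -1.514
vertex 2.114 -0.203 -1.271
endloop
endfacet

endsolid


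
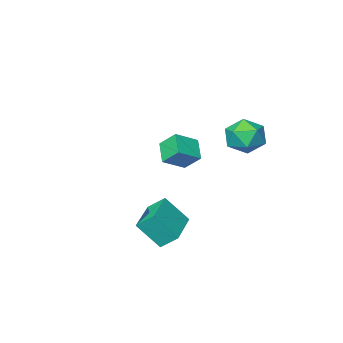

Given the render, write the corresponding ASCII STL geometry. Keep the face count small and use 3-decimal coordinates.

solid 
facet normal 0.291 0.332 0.897
outer loop
vertex -1.312 2.08 2.649
vertex -1.249 1.218 2.948
vertex -0.525 1.622 2.563
endloop
endfacet
facet normal 0.496 0.781 0.380
outer loop
vertex -1.312 2.08 2.649
vertex -0.525 1.622 2.563
vertex -0.826 2.147 1.877
endloop
endfacet
facet normal -0.089 0.996 0.030
outer loop
vertex -1.312 2.08 2.649
vertex -0.826 2.147 1.877
vertex -1.736 2.067 1.838
endloop
endfacet
facet normal -0.654 0.680 0.331
outer loop
vertex -1.312 2.08 2.649
vertex -1.736 2.067 1.838
vertex -1.998 1.493 2.5
endloop
endfacet
facet normal -0.419 0.270 0.867
outer loop
vertex -1.312 2.08 2.649
vertex -1.998 1.493 2.5
vertex -1.249 1.218 2.948
endloop
endfacet
facet normal 0.905 0.418 -0.077
outer loop
vertex -0.826 2.147 1.877
vertex -0.525 1.622 2.563
vertex -0.462 1.327 1.7
endloop
endfacet
facet normal 0.575 -0.307 0.759
outer loop
vertex -0.525 1.622 2.563
vertex -1.249 1.218 2.948
vertex -0.724 0.753 2.362
endloop
endfacet
facet normal -0.574 -0.408 0.710
outer loop
vertex -1.249 1.218 2.948
vertex -1.998 1.493 2.5
vertex -1.634 0.673 2.323
endloop
endfacet
facet normal -0.954 0.255 -0.157
outer loop
vertex -1.998 1.493 2.5
vertex -1.736 2.067 1.838
vertex -1.935 1.198 1.637
endloop
endfacet
facet normal -0.040 0.765 -0.643
outer loop
vertex -1.736 2.067 1.838
vertex -0.826 2.147 1.877
vertex -1.211 1.602 1.252
endloop
endfacet
facet normal 0.654 -0.680 -0.331
outer loop
vertex -1.148 0.74 1.551
vertex -0.462 1.327 1.7
vertex -0.724 0.753 2.362
endloop
endfacet
facet normal 0.089 -0.996 -0.030
outer loop
vertex -1.148 0.74 1.551
vertex -0.724 0.753 2.362
vertex -1.634 0.673 2.323
endloop
endfacet
facet normal -0.496 -0.781 -0.380
outer loop
vertex -1.148 0.74 1.551
vertex -1.634 0.673 2.323
vertex -1.935 1.198 1.637
endloop
endfacet
facet normal -0.291 -0.332 -0.897
outer loop
vertex -1.148 0.74 1.551
vertex -1.935 1.198 1.637
vertex -1.211 1.602 1.252
endloop
endfacet
facet normal 0.419 -0.270 -0.867
outer loop
vertex -1.148 0.74 1.551
vertex -1.211 1.602 1.252
vertex -0.462 1.327 1.7
endloop
endfacet
facet normal 0.954 -0.255 0.157
outer loop
vertex -0.724 0.753 2.362
vertex -0.462 1.327 1.7
vertex -0.525 1.622 2.563
endloop
endfacet
facet normal 0.040 -0.765 0.643
outer loop
vertex -1.634 0.673 2.323
vertex -0.724 0.753 2.362
vertex -1.249 1.218 2.948
endloop
endfacet
facet normal -0.905 -0.418 0.077
outer loop
vertex -1.935 1.198 1.637
vertex -1.634 0.673 2.323
vertex -1.998 1.493 2.5
endloop
endfacet
facet normal -0.575 0.307 -0.759
outer loop
vertex -1.211 1.602 1.252
vertex -1.935 1.198 1.637
vertex -1.736 2.067 1.838
endloop
endfacet
facet normal 0.574 0.408 -0.710
outer loop
vertex -0.462 1.327 1.7
vertex -1.211 1.602 1.252
vertex -0.826 2.147 1.877
endloop
endfacet
facet normal -0.880 0.041 -0.474
outer loop
vertex -1.906 -4.403 -0.985
vertex -2.263 -3.714 -0.263
vertex -1.523 -3.537 -1.621
endloop
endfacet
facet normal 0.337 -0.650 -0.682
outer loop
vertex -0.477 -3.586 -1.057
vertex -1.906 -4.403 -0.985
vertex -1.523 -3.537 -1.621
endloop
endfacet
facet normal -0.880 0.040 -0.474
outer loop
vertex -1.523 -3.537 -1.621
vertex -2.263 -3.714 -0.263
vertex -1.881 -2.849 -0.899
endloop
endfacet
facet normal 0.336 0.759 -0.557
outer loop
vertex -1.881 -2.849 -0.899
vertex -0.477 -3.586 -1.057
vertex -1.523 -3.537 -1.621
endloop
endfacet
facet normal -0.336 -0.759 0.558
outer loop
vertex -1.906 -4.403 -0.985
vertex -1.217 -3.763 0.301
vertex -2.263 -3.714 -0.263
endloop
endfacet
facet normal 0.337 -0.650 -0.681
outer loop
vertex -0.859 -4.451 -0.421
vertex -1.906 -4.403 -0.985
vertex -0.477 -3.586 -1.057
endloop
endfacet
facet normal -0.335 -0.759 0.558
outer loop
vertex -0.859 -4.451 -0.421
vertex -1.217 -3.763 0.301
vertex -1.906 -4.403 -0.985
endloop
endfacet
facet normal -0.337 0.650 0.681
outer loop
vertex -2.263 -3.714 -0.263
vertex -1.217 -3.763 0.301
vertex -1.881 -2.849 -0.899
endloop
endfacet
facet normal 0.336 0.759 -0.558
outer loop
vertex -0.834 -2.897 -0.335
vertex -0.477 -3.586 -1.057
vertex -1.881 -2.849 -0.899
endloop
endfacet
facet normal -0.337 0.650 0.681
outer loop
vertex -1.881 -2.849 -0.899
vertex -1.217 -3.763 0.301
vertex -0.834 -2.897 -0.335
endloop
endfacet
facet normal 0.880 -0.040 0.474
outer loop
vertex -0.834 -2.897 -0.335
vertex -0.859 -4.451 -0.421
vertex -0.477 -3.586 -1.057
endloop
endfacet
facet normal 0.879 -0.040 0.475
outer loop
vertex -1.217 -3.763 0.301
vertex -0.859 -4.451 -0.421
vertex -0.834 -2.897 -0.335
endloop
endfacet
facet normal -0.502 0.577 0.645
outer loop
vertex 1.178 -0.565 -1.477
vertex 2.445 0.705 -1.627
vertex 0.444 0.037 -2.587
endloop
endfacet
facet normal -0.704 -0.705 0.083
outer loop
vertex 0.915 -0.505 -3.193
vertex 1.178 -0.565 -1.477
vertex 0.444 0.037 -2.587
endloop
endfacet
facet normal -0.502 0.576 0.645
outer loop
vertex 0.444 0.037 -2.587
vertex 2.445 0.705 -1.627
vertex 1.711 1.307 -2.736
endloop
endfacet
facet normal -0.503 0.412 -0.760
outer loop
vertex 1.711 1.307 -2.736
vertex 0.915 -0.505 -3.193
vertex 0.444 0.037 -2.587
endloop
endfacet
facet normal 0.503 -0.412 0.760
outer loop
vertex 1.178 -0.565 -1.477
vertex 2.916 0.163 -2.233
vertex 2.445 0.705 -1.627
endloop
endfacet
facet normal -0.704 -0.705 0.083
outer loop
vertex 1.649 -1.107 -2.084
vertex 1.178 -0.565 -1.477
vertex 0.915 -0.505 -3.193
endloop
endfacet
facet normal 0.503 -0.413 0.759
outer loop
vertex 1.649 -1.107 -2.084
vertex 2.916 0.163 -2.233
vertex 1.178 -0.565 -1.477
endloop
endfacet
facet normal 0.704 0.705 -0.083
outer loop
vertex 2.445 0.705 -1.627
vertex 2.916 0.163 -2.233
vertex 1.711 1.307 -2.736
endloop
endfacet
facet normal -0.503 0.413 -0.759
outer loop
vertex 2.182 0.765 -3.343
vertex 0.915 -0.505 -3.193
vertex 1.711 1.307 -2.736
endloop
endfacet
facet normal 0.704 0.705 -0.083
outer loop
vertex 1.711 1.307 -2.736
vertex 2.916 0.163 -2.233
vertex 2.182 0.765 -3.343
endloop
endfacet
facet normal 0.502 -0.577 -0.645
outer loop
vertex 2.182 0.765 -3.343
vertex 1.649 -1.107 -2.084
vertex 0.915 -0.505 -3.193
endloop
endfacet
facet normal 0.502 -0.577 -0.645
outer loop
vertex 2.916 0.163 -2.233
vertex 1.649 -1.107 -2.084
vertex 2.182 0.765 -3.343
endloop
endfacet

endsolid


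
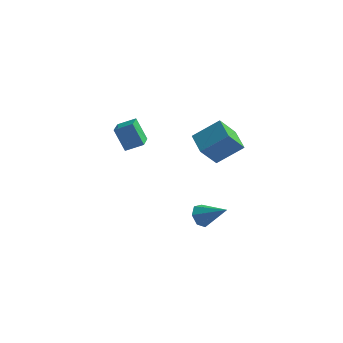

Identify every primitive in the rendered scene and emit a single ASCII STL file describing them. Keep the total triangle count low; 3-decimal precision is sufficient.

solid 
facet normal -0.722 -0.376 -0.580
outer loop
vertex 1.964 -1.619 3.806
vertex 1.008 -0.305 4.144
vertex 2.714 -0.676 2.26
endloop
endfacet
facet normal 0.576 -0.792 -0.204
outer loop
vertex 4.252 0.125 3.496
vertex 1.964 -1.619 3.806
vertex 2.714 -0.676 2.26
endloop
endfacet
facet normal -0.723 -0.376 -0.580
outer loop
vertex 2.714 -0.676 2.26
vertex 1.008 -0.305 4.144
vertex 1.758 0.638 2.599
endloop
endfacet
facet normal 0.383 0.482 -0.788
outer loop
vertex 1.758 0.638 2.599
vertex 4.252 0.125 3.496
vertex 2.714 -0.676 2.26
endloop
endfacet
facet normal -0.383 -0.481 0.788
outer loop
vertex 1.964 -1.619 3.806
vertex 2.546 0.496 5.38
vertex 1.008 -0.305 4.144
endloop
endfacet
facet normal 0.576 -0.792 -0.204
outer loop
vertex 3.502 -0.818 5.041
vertex 1.964 -1.619 3.806
vertex 4.252 0.125 3.496
endloop
endfacet
facet normal -0.382 -0.482 0.789
outer loop
vertex 3.502 -0.818 5.041
vertex 2.546 0.496 5.38
vertex 1.964 -1.619 3.806
endloop
endfacet
facet normal -0.576 0.792 0.204
outer loop
vertex 1.008 -0.305 4.144
vertex 2.546 0.496 5.38
vertex 1.758 0.638 2.599
endloop
endfacet
facet normal 0.383 0.481 -0.789
outer loop
vertex 3.296 1.439 3.834
vertex 4.252 0.125 3.496
vertex 1.758 0.638 2.599
endloop
endfacet
facet normal -0.576 0.792 0.204
outer loop
vertex 1.758 0.638 2.599
vertex 2.546 0.496 5.38
vertex 3.296 1.439 3.834
endloop
endfacet
facet normal 0.722 0.376 0.580
outer loop
vertex 3.296 1.439 3.834
vertex 3.502 -0.818 5.041
vertex 4.252 0.125 3.496
endloop
endfacet
facet normal 0.723 0.376 0.580
outer loop
vertex 2.546 0.496 5.38
vertex 3.502 -0.818 5.041
vertex 3.296 1.439 3.834
endloop
endfacet
facet normal -0.818 0.131 -0.560
outer loop
vertex 1.599 0.75 -5.208
vertex 1.199 1.192 -4.521
vertex 1.712 1.531 -5.191
endloop
endfacet
facet normal 0.810 -0.105 -0.577
outer loop
vertex 1.599 0.75 -5.208
vertex 1.712 1.531 -5.191
vertex 2.981 0.908 -3.299
endloop
endfacet
facet normal -0.818 0.130 -0.560
outer loop
vertex 1.712 1.531 -5.191
vertex 1.199 1.192 -4.521
vertex 1.438 2.057 -4.669
endloop
endfacet
facet normal 0.718 0.642 -0.270
outer loop
vertex 1.712 1.531 -5.191
vertex 1.438 2.057 -4.669
vertex 2.981 0.908 -3.299
endloop
endfacet
facet normal -0.818 0.130 -0.561
outer loop
vertex 1.438 2.057 -4.669
vertex 1.199 1.192 -4.521
vertex 0.984 1.931 -4.036
endloop
endfacet
facet normal 0.302 0.870 0.390
outer loop
vertex 1.438 2.057 -4.669
vertex 0.984 1.931 -4.036
vertex 2.981 0.908 -3.299
endloop
endfacet
facet normal -0.817 0.130 -0.561
outer loop
vertex 0.984 1.931 -4.036
vertex 1.199 1.192 -4.521
vertex 0.691 1.248 -3.768
endloop
endfacet
facet normal -0.125 0.408 0.904
outer loop
vertex 0.984 1.931 -4.036
vertex 0.691 1.248 -3.768
vertex 2.981 0.908 -3.299
endloop
endfacet
facet normal -0.817 0.130 -0.561
outer loop
vertex 0.691 1.248 -3.768
vertex 1.199 1.192 -4.521
vertex 0.781 0.523 -4.067
endloop
endfacet
facet normal -0.240 -0.395 0.887
outer loop
vertex 0.691 1.248 -3.768
vertex 0.781 0.523 -4.067
vertex 2.981 0.908 -3.299
endloop
endfacet
facet normal -0.818 0.131 -0.561
outer loop
vertex 0.781 0.523 -4.067
vertex 1.199 1.192 -4.521
vertex 1.185 0.301 -4.708
endloop
endfacet
facet normal 0.041 -0.936 0.350
outer loop
vertex 0.781 0.523 -4.067
vertex 1.185 0.301 -4.708
vertex 2.981 0.908 -3.299
endloop
endfacet
facet normal -0.818 0.130 -0.560
outer loop
vertex 1.185 0.301 -4.708
vertex 1.199 1.192 -4.521
vertex 1.599 0.75 -5.208
endloop
endfacet
facet normal 0.509 -0.806 -0.302
outer loop
vertex 1.185 0.301 -4.708
vertex 1.599 0.75 -5.208
vertex 2.981 0.908 -3.299
endloop
endfacet
facet normal -0.484 0.203 0.851
outer loop
vertex -3.622 1.86 2.812
vertex -3.925 3.4 2.273
vertex -4.751 1.447 2.268
endloop
endfacet
facet normal 0.183 -0.928 0.325
outer loop
vertex -3.875 1.08 0.727
vertex -3.622 1.86 2.812
vertex -4.751 1.447 2.268
endloop
endfacet
facet normal -0.485 0.203 0.851
outer loop
vertex -4.751 1.447 2.268
vertex -3.925 3.4 2.273
vertex -5.055 2.987 1.728
endloop
endfacet
facet normal -0.856 -0.313 -0.412
outer loop
vertex -5.055 2.987 1.728
vertex -3.875 1.08 0.727
vertex -4.751 1.447 2.268
endloop
endfacet
facet normal 0.856 0.313 0.412
outer loop
vertex -3.622 1.86 2.812
vertex -3.049 3.033 0.732
vertex -3.925 3.4 2.273
endloop
endfacet
facet normal 0.182 -0.928 0.325
outer loop
vertex -2.745 1.493 1.272
vertex -3.622 1.86 2.812
vertex -3.875 1.08 0.727
endloop
endfacet
facet normal 0.855 0.313 0.412
outer loop
vertex -2.745 1.493 1.272
vertex -3.049 3.033 0.732
vertex -3.622 1.86 2.812
endloop
endfacet
facet normal -0.183 0.928 -0.325
outer loop
vertex -3.925 3.4 2.273
vertex -3.049 3.033 0.732
vertex -5.055 2.987 1.728
endloop
endfacet
facet normal -0.856 -0.313 -0.413
outer loop
vertex -4.178 2.62 0.188
vertex -3.875 1.08 0.727
vertex -5.055 2.987 1.728
endloop
endfacet
facet normal -0.183 0.928 -0.325
outer loop
vertex -5.055 2.987 1.728
vertex -3.049 3.033 0.732
vertex -4.178 2.62 0.188
endloop
endfacet
facet normal 0.484 -0.203 -0.851
outer loop
vertex -4.178 2.62 0.188
vertex -2.745 1.493 1.272
vertex -3.875 1.08 0.727
endloop
endfacet
facet normal 0.484 -0.203 -0.851
outer loop
vertex -3.049 3.033 0.732
vertex -2.745 1.493 1.272
vertex -4.178 2.62 0.188
endloop
endfacet

endsolid


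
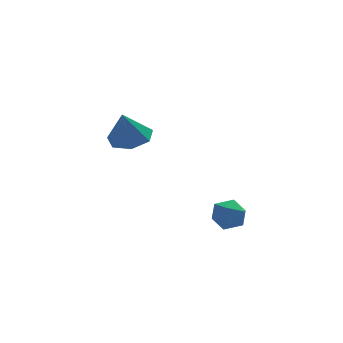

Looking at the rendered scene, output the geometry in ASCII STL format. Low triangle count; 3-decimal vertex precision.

solid 
facet normal -0.247 0.230 0.941
outer loop
vertex 0.23 -2.156 -1.852
vertex 0.406 -2.912 -1.621
vertex 0.98 -2.341 -1.61
endloop
endfacet
facet normal 0.005 0.802 0.598
outer loop
vertex 0.23 -2.156 -1.852
vertex 0.98 -2.341 -1.61
vertex 0.869 -1.861 -2.253
endloop
endfacet
facet normal -0.406 0.913 0.025
outer loop
vertex 0.23 -2.156 -1.852
vertex 0.869 -1.861 -2.253
vertex 0.226 -2.136 -2.661
endloop
endfacet
facet normal -0.912 0.411 0.015
outer loop
vertex 0.23 -2.156 -1.852
vertex 0.226 -2.136 -2.661
vertex -0.06 -2.785 -2.271
endloop
endfacet
facet normal -0.814 -0.012 0.581
outer loop
vertex 0.23 -2.156 -1.852
vertex -0.06 -2.785 -2.271
vertex 0.406 -2.912 -1.621
endloop
endfacet
facet normal 0.664 0.650 0.371
outer loop
vertex 0.869 -1.861 -2.253
vertex 0.98 -2.341 -1.61
vertex 1.44 -2.435 -2.269
endloop
endfacet
facet normal 0.256 -0.275 0.927
outer loop
vertex 0.98 -2.341 -1.61
vertex 0.406 -2.912 -1.621
vertex 1.154 -3.084 -1.879
endloop
endfacet
facet normal -0.661 -0.667 0.344
outer loop
vertex 0.406 -2.912 -1.621
vertex -0.06 -2.785 -2.271
vertex 0.511 -3.359 -2.287
endloop
endfacet
facet normal -0.819 0.016 -0.574
outer loop
vertex -0.06 -2.785 -2.271
vertex 0.226 -2.136 -2.661
vertex 0.4 -2.879 -2.93
endloop
endfacet
facet normal -0.001 0.830 -0.557
outer loop
vertex 0.226 -2.136 -2.661
vertex 0.869 -1.861 -2.253
vertex 0.974 -2.308 -2.919
endloop
endfacet
facet normal 0.912 -0.411 -0.015
outer loop
vertex 1.15 -3.064 -2.688
vertex 1.44 -2.435 -2.269
vertex 1.154 -3.084 -1.879
endloop
endfacet
facet normal 0.406 -0.913 -0.025
outer loop
vertex 1.15 -3.064 -2.688
vertex 1.154 -3.084 -1.879
vertex 0.511 -3.359 -2.287
endloop
endfacet
facet normal -0.005 -0.802 -0.598
outer loop
vertex 1.15 -3.064 -2.688
vertex 0.511 -3.359 -2.287
vertex 0.4 -2.879 -2.93
endloop
endfacet
facet normal 0.247 -0.230 -0.941
outer loop
vertex 1.15 -3.064 -2.688
vertex 0.4 -2.879 -2.93
vertex 0.974 -2.308 -2.919
endloop
endfacet
facet normal 0.814 0.012 -0.581
outer loop
vertex 1.15 -3.064 -2.688
vertex 0.974 -2.308 -2.919
vertex 1.44 -2.435 -2.269
endloop
endfacet
facet normal 0.819 -0.016 0.574
outer loop
vertex 1.154 -3.084 -1.879
vertex 1.44 -2.435 -2.269
vertex 0.98 -2.341 -1.61
endloop
endfacet
facet normal 0.001 -0.830 0.557
outer loop
vertex 0.511 -3.359 -2.287
vertex 1.154 -3.084 -1.879
vertex 0.406 -2.912 -1.621
endloop
endfacet
facet normal -0.664 -0.650 -0.371
outer loop
vertex 0.4 -2.879 -2.93
vertex 0.511 -3.359 -2.287
vertex -0.06 -2.785 -2.271
endloop
endfacet
facet normal -0.256 0.275 -0.927
outer loop
vertex 0.974 -2.308 -2.919
vertex 0.4 -2.879 -2.93
vertex 0.226 -2.136 -2.661
endloop
endfacet
facet normal 0.661 0.667 -0.344
outer loop
vertex 1.44 -2.435 -2.269
vertex 0.974 -2.308 -2.919
vertex 0.869 -1.861 -2.253
endloop
endfacet
facet normal 0.246 0.133 -0.960
outer loop
vertex -1.112 2.491 0.079
vertex -2.08 2.492 -0.169
vertex -1.501 3.266 0.087
endloop
endfacet
facet normal 0.617 0.302 0.726
outer loop
vertex -1.112 2.491 0.079
vertex -1.501 3.266 0.087
vertex -2.46 2.288 1.309
endloop
endfacet
facet normal 0.246 0.133 -0.960
outer loop
vertex -1.501 3.266 0.087
vertex -2.08 2.492 -0.169
vertex -2.326 3.459 -0.098
endloop
endfacet
facet normal 0.036 0.766 0.641
outer loop
vertex -1.501 3.266 0.087
vertex -2.326 3.459 -0.098
vertex -2.46 2.288 1.309
endloop
endfacet
facet normal 0.247 0.133 -0.960
outer loop
vertex -2.326 3.459 -0.098
vertex -2.08 2.492 -0.169
vertex -2.967 2.924 -0.337
endloop
endfacet
facet normal -0.667 0.603 0.438
outer loop
vertex -2.326 3.459 -0.098
vertex -2.967 2.924 -0.337
vertex -2.46 2.288 1.309
endloop
endfacet
facet normal 0.247 0.133 -0.960
outer loop
vertex -2.967 2.924 -0.337
vertex -2.08 2.492 -0.169
vertex -2.939 2.064 -0.449
endloop
endfacet
facet normal -0.961 -0.066 0.270
outer loop
vertex -2.967 2.924 -0.337
vertex -2.939 2.064 -0.449
vertex -2.46 2.288 1.309
endloop
endfacet
facet normal 0.246 0.134 -0.960
outer loop
vertex -2.939 2.064 -0.449
vertex -2.08 2.492 -0.169
vertex -2.265 1.527 -0.351
endloop
endfacet
facet normal -0.624 -0.735 0.264
outer loop
vertex -2.939 2.064 -0.449
vertex -2.265 1.527 -0.351
vertex -2.46 2.288 1.309
endloop
endfacet
facet normal 0.246 0.134 -0.960
outer loop
vertex -2.265 1.527 -0.351
vertex -2.08 2.492 -0.169
vertex -1.452 1.716 -0.116
endloop
endfacet
facet normal 0.087 -0.902 0.424
outer loop
vertex -2.265 1.527 -0.351
vertex -1.452 1.716 -0.116
vertex -2.46 2.288 1.309
endloop
endfacet
facet normal 0.246 0.134 -0.960
outer loop
vertex -1.452 1.716 -0.116
vertex -2.08 2.492 -0.169
vertex -1.112 2.491 0.079
endloop
endfacet
facet normal 0.641 -0.439 0.630
outer loop
vertex -1.452 1.716 -0.116
vertex -1.112 2.491 0.079
vertex -2.46 2.288 1.309
endloop
endfacet

endsolid


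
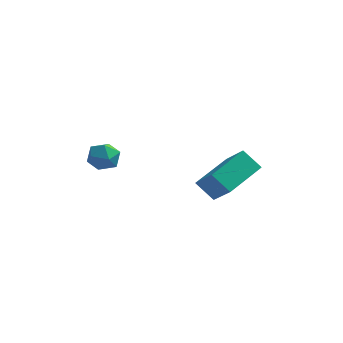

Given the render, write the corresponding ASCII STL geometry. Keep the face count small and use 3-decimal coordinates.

solid 
facet normal -0.482 -0.834 -0.269
outer loop
vertex 3.122 -2.52 -1.218
vertex 2.274 -1.662 -2.358
vertex 3.948 -2.744 -2.001
endloop
endfacet
facet normal 0.511 -0.518 0.687
outer loop
vertex 4.946 -1.018 -1.442
vertex 3.122 -2.52 -1.218
vertex 3.948 -2.744 -2.001
endloop
endfacet
facet normal -0.481 -0.834 -0.270
outer loop
vertex 3.948 -2.744 -2.001
vertex 2.274 -1.662 -2.358
vertex 3.101 -1.886 -3.141
endloop
endfacet
facet normal 0.712 -0.193 -0.675
outer loop
vertex 3.101 -1.886 -3.141
vertex 4.946 -1.018 -1.442
vertex 3.948 -2.744 -2.001
endloop
endfacet
facet normal -0.712 0.193 0.675
outer loop
vertex 3.122 -2.52 -1.218
vertex 3.272 0.064 -1.799
vertex 2.274 -1.662 -2.358
endloop
endfacet
facet normal 0.510 -0.517 0.687
outer loop
vertex 4.119 -0.794 -0.659
vertex 3.122 -2.52 -1.218
vertex 4.946 -1.018 -1.442
endloop
endfacet
facet normal -0.712 0.193 0.675
outer loop
vertex 4.119 -0.794 -0.659
vertex 3.272 0.064 -1.799
vertex 3.122 -2.52 -1.218
endloop
endfacet
facet normal -0.510 0.517 -0.687
outer loop
vertex 2.274 -1.662 -2.358
vertex 3.272 0.064 -1.799
vertex 3.101 -1.886 -3.141
endloop
endfacet
facet normal 0.712 -0.193 -0.675
outer loop
vertex 4.098 -0.16 -2.582
vertex 4.946 -1.018 -1.442
vertex 3.101 -1.886 -3.141
endloop
endfacet
facet normal -0.511 0.517 -0.687
outer loop
vertex 3.101 -1.886 -3.141
vertex 3.272 0.064 -1.799
vertex 4.098 -0.16 -2.582
endloop
endfacet
facet normal 0.481 0.834 0.270
outer loop
vertex 4.098 -0.16 -2.582
vertex 4.119 -0.794 -0.659
vertex 4.946 -1.018 -1.442
endloop
endfacet
facet normal 0.482 0.834 0.270
outer loop
vertex 3.272 0.064 -1.799
vertex 4.119 -0.794 -0.659
vertex 4.098 -0.16 -2.582
endloop
endfacet
facet normal -0.255 0.415 0.873
outer loop
vertex -1.287 -2.163 -0.134
vertex -1.952 -2.587 -0.127
vertex -1.297 -2.876 0.202
endloop
endfacet
facet normal 0.455 0.374 0.808
outer loop
vertex -1.287 -2.163 -0.134
vertex -1.297 -2.876 0.202
vertex -0.684 -2.659 -0.244
endloop
endfacet
facet normal 0.643 0.733 0.220
outer loop
vertex -1.287 -2.163 -0.134
vertex -0.684 -2.659 -0.244
vertex -0.96 -2.236 -0.848
endloop
endfacet
facet normal 0.050 0.996 -0.079
outer loop
vertex -1.287 -2.163 -0.134
vertex -0.96 -2.236 -0.848
vertex -1.744 -2.191 -0.776
endloop
endfacet
facet normal -0.506 0.799 0.325
outer loop
vertex -1.287 -2.163 -0.134
vertex -1.744 -2.191 -0.776
vertex -1.952 -2.587 -0.127
endloop
endfacet
facet normal 0.629 -0.310 0.713
outer loop
vertex -0.684 -2.659 -0.244
vertex -1.297 -2.876 0.202
vertex -0.976 -3.389 -0.304
endloop
endfacet
facet normal -0.519 -0.245 0.819
outer loop
vertex -1.297 -2.876 0.202
vertex -1.952 -2.587 -0.127
vertex -1.76 -3.344 -0.232
endloop
endfacet
facet normal -0.924 0.375 -0.067
outer loop
vertex -1.952 -2.587 -0.127
vertex -1.744 -2.191 -0.776
vertex -2.036 -2.921 -0.836
endloop
endfacet
facet normal -0.026 0.694 -0.720
outer loop
vertex -1.744 -2.191 -0.776
vertex -0.96 -2.236 -0.848
vertex -1.423 -2.704 -1.282
endloop
endfacet
facet normal 0.933 0.270 -0.238
outer loop
vertex -0.96 -2.236 -0.848
vertex -0.684 -2.659 -0.244
vertex -0.768 -2.993 -0.953
endloop
endfacet
facet normal -0.050 -0.996 0.079
outer loop
vertex -1.433 -3.417 -0.946
vertex -0.976 -3.389 -0.304
vertex -1.76 -3.344 -0.232
endloop
endfacet
facet normal -0.643 -0.733 -0.220
outer loop
vertex -1.433 -3.417 -0.946
vertex -1.76 -3.344 -0.232
vertex -2.036 -2.921 -0.836
endloop
endfacet
facet normal -0.455 -0.374 -0.808
outer loop
vertex -1.433 -3.417 -0.946
vertex -2.036 -2.921 -0.836
vertex -1.423 -2.704 -1.282
endloop
endfacet
facet normal 0.255 -0.415 -0.873
outer loop
vertex -1.433 -3.417 -0.946
vertex -1.423 -2.704 -1.282
vertex -0.768 -2.993 -0.953
endloop
endfacet
facet normal 0.506 -0.799 -0.325
outer loop
vertex -1.433 -3.417 -0.946
vertex -0.768 -2.993 -0.953
vertex -0.976 -3.389 -0.304
endloop
endfacet
facet normal 0.026 -0.694 0.720
outer loop
vertex -1.76 -3.344 -0.232
vertex -0.976 -3.389 -0.304
vertex -1.297 -2.876 0.202
endloop
endfacet
facet normal -0.933 -0.270 0.238
outer loop
vertex -2.036 -2.921 -0.836
vertex -1.76 -3.344 -0.232
vertex -1.952 -2.587 -0.127
endloop
endfacet
facet normal -0.629 0.310 -0.713
outer loop
vertex -1.423 -2.704 -1.282
vertex -2.036 -2.921 -0.836
vertex -1.744 -2.191 -0.776
endloop
endfacet
facet normal 0.519 0.245 -0.819
outer loop
vertex -0.768 -2.993 -0.953
vertex -1.423 -2.704 -1.282
vertex -0.96 -2.236 -0.848
endloop
endfacet
facet normal 0.924 -0.375 0.067
outer loop
vertex -0.976 -3.389 -0.304
vertex -0.768 -2.993 -0.953
vertex -0.684 -2.659 -0.244
endloop
endfacet

endsolid


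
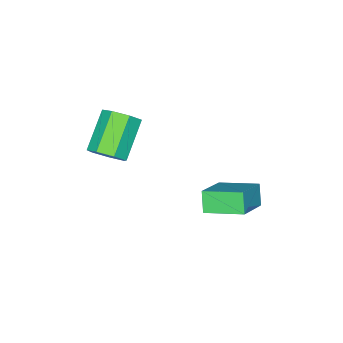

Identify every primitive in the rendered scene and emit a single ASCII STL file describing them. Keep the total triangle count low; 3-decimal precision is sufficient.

solid 
facet normal 0.741 0.268 -0.616
outer loop
vertex 1.071 0.009 0.624
vertex 0.541 0.037 -0.001
vertex 0.754 0.637 0.516
endloop
endfacet
facet normal 0.503 0.387 0.773
outer loop
vertex 1.071 0.009 0.624
vertex 0.754 0.637 0.516
vertex -0.351 -0.505 1.806
endloop
endfacet
facet normal 0.502 0.387 0.773
outer loop
vertex -0.351 -0.505 1.806
vertex 0.754 0.637 0.516
vertex -0.668 0.122 1.698
endloop
endfacet
facet normal -0.741 -0.268 0.616
outer loop
vertex -0.351 -0.505 1.806
vertex -0.668 0.122 1.698
vertex -0.881 -0.477 1.181
endloop
endfacet
facet normal 0.741 0.267 -0.616
outer loop
vertex 0.754 0.637 0.516
vertex 0.541 0.037 -0.001
vertex 0.277 0.813 0.018
endloop
endfacet
facet normal -0.035 0.931 0.363
outer loop
vertex 0.754 0.637 0.516
vertex 0.277 0.813 0.018
vertex -0.668 0.122 1.698
endloop
endfacet
facet normal -0.034 0.931 0.364
outer loop
vertex -0.668 0.122 1.698
vertex 0.277 0.813 0.018
vertex -1.146 0.299 1.201
endloop
endfacet
facet normal -0.740 -0.269 0.616
outer loop
vertex -0.668 0.122 1.698
vertex -1.146 0.299 1.201
vertex -0.881 -0.477 1.181
endloop
endfacet
facet normal 0.741 0.267 -0.616
outer loop
vertex 0.277 0.813 0.018
vertex 0.541 0.037 -0.001
vertex -0.001 0.405 -0.494
endloop
endfacet
facet normal -0.546 0.774 -0.320
outer loop
vertex 0.277 0.813 0.018
vertex -0.001 0.405 -0.494
vertex -1.146 0.299 1.201
endloop
endfacet
facet normal -0.546 0.774 -0.320
outer loop
vertex -1.146 0.299 1.201
vertex -0.001 0.405 -0.494
vertex -1.424 -0.109 0.689
endloop
endfacet
facet normal -0.740 -0.269 0.616
outer loop
vertex -1.146 0.299 1.201
vertex -1.424 -0.109 0.689
vertex -0.881 -0.477 1.181
endloop
endfacet
facet normal 0.741 0.267 -0.615
outer loop
vertex -0.001 0.405 -0.494
vertex 0.541 0.037 -0.001
vertex 0.129 -0.28 -0.635
endloop
endfacet
facet normal -0.646 0.034 -0.762
outer loop
vertex -0.001 0.405 -0.494
vertex 0.129 -0.28 -0.635
vertex -1.424 -0.109 0.689
endloop
endfacet
facet normal -0.646 0.034 -0.762
outer loop
vertex -1.424 -0.109 0.689
vertex 0.129 -0.28 -0.635
vertex -1.293 -0.795 0.547
endloop
endfacet
facet normal -0.740 -0.269 0.616
outer loop
vertex -1.424 -0.109 0.689
vertex -1.293 -0.795 0.547
vertex -0.881 -0.477 1.181
endloop
endfacet
facet normal 0.741 0.269 -0.616
outer loop
vertex 0.129 -0.28 -0.635
vertex 0.541 0.037 -0.001
vertex 0.57 -0.726 -0.299
endloop
endfacet
facet normal -0.259 -0.731 -0.631
outer loop
vertex 0.129 -0.28 -0.635
vertex 0.57 -0.726 -0.299
vertex -1.293 -0.795 0.547
endloop
endfacet
facet normal -0.259 -0.731 -0.631
outer loop
vertex -1.293 -0.795 0.547
vertex 0.57 -0.726 -0.299
vertex -0.853 -1.241 0.883
endloop
endfacet
facet normal -0.741 -0.267 0.616
outer loop
vertex -1.293 -0.795 0.547
vertex -0.853 -1.241 0.883
vertex -0.881 -0.477 1.181
endloop
endfacet
facet normal 0.741 0.269 -0.616
outer loop
vertex 0.57 -0.726 -0.299
vertex 0.541 0.037 -0.001
vertex 0.989 -0.597 0.261
endloop
endfacet
facet normal 0.323 -0.946 -0.024
outer loop
vertex 0.57 -0.726 -0.299
vertex 0.989 -0.597 0.261
vertex -0.853 -1.241 0.883
endloop
endfacet
facet normal 0.323 -0.946 -0.024
outer loop
vertex -0.853 -1.241 0.883
vertex 0.989 -0.597 0.261
vertex -0.433 -1.112 1.444
endloop
endfacet
facet normal -0.741 -0.267 0.616
outer loop
vertex -0.853 -1.241 0.883
vertex -0.433 -1.112 1.444
vertex -0.881 -0.477 1.181
endloop
endfacet
facet normal 0.741 0.269 -0.616
outer loop
vertex 0.989 -0.597 0.261
vertex 0.541 0.037 -0.001
vertex 1.071 0.009 0.624
endloop
endfacet
facet normal 0.662 -0.449 0.600
outer loop
vertex 0.989 -0.597 0.261
vertex 1.071 0.009 0.624
vertex -0.433 -1.112 1.444
endloop
endfacet
facet normal 0.662 -0.448 0.601
outer loop
vertex -0.433 -1.112 1.444
vertex 1.071 0.009 0.624
vertex -0.351 -0.505 1.806
endloop
endfacet
facet normal -0.741 -0.267 0.616
outer loop
vertex -0.433 -1.112 1.444
vertex -0.351 -0.505 1.806
vertex -0.881 -0.477 1.181
endloop
endfacet
facet normal -0.385 -0.419 0.822
outer loop
vertex -2.349 2.348 -2.966
vertex -3.04 3.878 -2.51
vertex -3.873 1.935 -3.891
endloop
endfacet
facet normal 0.397 -0.880 -0.262
outer loop
vertex -3.48 2.362 -4.73
vertex -2.349 2.348 -2.966
vertex -3.873 1.935 -3.891
endloop
endfacet
facet normal -0.385 -0.419 0.822
outer loop
vertex -3.873 1.935 -3.891
vertex -3.04 3.878 -2.51
vertex -4.564 3.465 -3.435
endloop
endfacet
facet normal -0.833 -0.226 -0.505
outer loop
vertex -4.564 3.465 -3.435
vertex -3.48 2.362 -4.73
vertex -3.873 1.935 -3.891
endloop
endfacet
facet normal 0.833 0.226 0.505
outer loop
vertex -2.349 2.348 -2.966
vertex -2.647 4.305 -3.349
vertex -3.04 3.878 -2.51
endloop
endfacet
facet normal 0.397 -0.880 -0.262
outer loop
vertex -1.956 2.775 -3.805
vertex -2.349 2.348 -2.966
vertex -3.48 2.362 -4.73
endloop
endfacet
facet normal 0.833 0.226 0.505
outer loop
vertex -1.956 2.775 -3.805
vertex -2.647 4.305 -3.349
vertex -2.349 2.348 -2.966
endloop
endfacet
facet normal -0.397 0.880 0.262
outer loop
vertex -3.04 3.878 -2.51
vertex -2.647 4.305 -3.349
vertex -4.564 3.465 -3.435
endloop
endfacet
facet normal -0.833 -0.226 -0.505
outer loop
vertex -4.171 3.892 -4.274
vertex -3.48 2.362 -4.73
vertex -4.564 3.465 -3.435
endloop
endfacet
facet normal -0.397 0.880 0.262
outer loop
vertex -4.564 3.465 -3.435
vertex -2.647 4.305 -3.349
vertex -4.171 3.892 -4.274
endloop
endfacet
facet normal 0.385 0.419 -0.822
outer loop
vertex -4.171 3.892 -4.274
vertex -1.956 2.775 -3.805
vertex -3.48 2.362 -4.73
endloop
endfacet
facet normal 0.385 0.419 -0.822
outer loop
vertex -2.647 4.305 -3.349
vertex -1.956 2.775 -3.805
vertex -4.171 3.892 -4.274
endloop
endfacet

endsolid


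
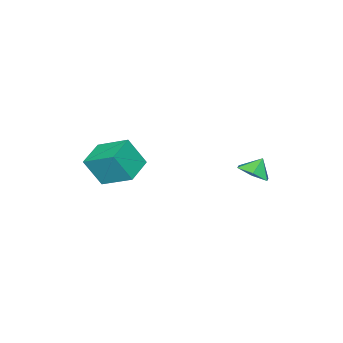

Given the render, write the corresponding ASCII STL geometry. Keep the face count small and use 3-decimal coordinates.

solid 
facet normal 0.547 -0.147 -0.824
outer loop
vertex 0.178 3.672 1.568
vertex -0.586 3.158 1.153
vertex -0.518 4.157 1.02
endloop
endfacet
facet normal 0.035 0.770 0.637
outer loop
vertex 0.178 3.672 1.568
vertex -0.518 4.157 1.02
vertex -1.194 3.322 2.067
endloop
endfacet
facet normal 0.547 -0.147 -0.824
outer loop
vertex -0.518 4.157 1.02
vertex -0.586 3.158 1.153
vertex -1.282 3.643 0.604
endloop
endfacet
facet normal -0.620 0.757 0.204
outer loop
vertex -0.518 4.157 1.02
vertex -1.282 3.643 0.604
vertex -1.194 3.322 2.067
endloop
endfacet
facet normal 0.547 -0.147 -0.824
outer loop
vertex -1.282 3.643 0.604
vertex -0.586 3.158 1.153
vertex -1.35 2.644 0.737
endloop
endfacet
facet normal -0.994 0.078 0.077
outer loop
vertex -1.282 3.643 0.604
vertex -1.35 2.644 0.737
vertex -1.194 3.322 2.067
endloop
endfacet
facet normal 0.548 -0.147 -0.824
outer loop
vertex -1.35 2.644 0.737
vertex -0.586 3.158 1.153
vertex -0.655 2.159 1.286
endloop
endfacet
facet normal -0.713 -0.588 0.383
outer loop
vertex -1.35 2.644 0.737
vertex -0.655 2.159 1.286
vertex -1.194 3.322 2.067
endloop
endfacet
facet normal 0.548 -0.147 -0.824
outer loop
vertex -0.655 2.159 1.286
vertex -0.586 3.158 1.153
vertex 0.109 2.673 1.702
endloop
endfacet
facet normal -0.058 -0.575 0.816
outer loop
vertex -0.655 2.159 1.286
vertex 0.109 2.673 1.702
vertex -1.194 3.322 2.067
endloop
endfacet
facet normal 0.547 -0.148 -0.824
outer loop
vertex 0.109 2.673 1.702
vertex -0.586 3.158 1.153
vertex 0.178 3.672 1.568
endloop
endfacet
facet normal 0.316 0.105 0.943
outer loop
vertex 0.109 2.673 1.702
vertex 0.178 3.672 1.568
vertex -1.194 3.322 2.067
endloop
endfacet
facet normal -0.290 0.408 -0.865
outer loop
vertex 1.983 -1.952 1.084
vertex 3.643 -1.465 0.757
vertex 2.334 -3.822 0.084
endloop
endfacet
facet normal -0.943 -0.276 0.186
outer loop
vertex 2.897 -4.615 1.763
vertex 1.983 -1.952 1.084
vertex 2.334 -3.822 0.084
endloop
endfacet
facet normal -0.290 0.408 -0.866
outer loop
vertex 2.334 -3.822 0.084
vertex 3.643 -1.465 0.757
vertex 3.994 -3.336 -0.243
endloop
endfacet
facet normal 0.163 -0.870 -0.466
outer loop
vertex 3.994 -3.336 -0.243
vertex 2.897 -4.615 1.763
vertex 2.334 -3.822 0.084
endloop
endfacet
facet normal -0.163 0.870 0.466
outer loop
vertex 1.983 -1.952 1.084
vertex 4.206 -2.258 2.436
vertex 3.643 -1.465 0.757
endloop
endfacet
facet normal -0.943 -0.276 0.186
outer loop
vertex 2.546 -2.744 2.763
vertex 1.983 -1.952 1.084
vertex 2.897 -4.615 1.763
endloop
endfacet
facet normal -0.163 0.870 0.465
outer loop
vertex 2.546 -2.744 2.763
vertex 4.206 -2.258 2.436
vertex 1.983 -1.952 1.084
endloop
endfacet
facet normal 0.943 0.276 -0.186
outer loop
vertex 3.643 -1.465 0.757
vertex 4.206 -2.258 2.436
vertex 3.994 -3.336 -0.243
endloop
endfacet
facet normal 0.164 -0.870 -0.465
outer loop
vertex 4.557 -4.128 1.436
vertex 2.897 -4.615 1.763
vertex 3.994 -3.336 -0.243
endloop
endfacet
facet normal 0.943 0.276 -0.186
outer loop
vertex 3.994 -3.336 -0.243
vertex 4.206 -2.258 2.436
vertex 4.557 -4.128 1.436
endloop
endfacet
facet normal 0.290 -0.408 0.866
outer loop
vertex 4.557 -4.128 1.436
vertex 2.546 -2.744 2.763
vertex 2.897 -4.615 1.763
endloop
endfacet
facet normal 0.290 -0.408 0.865
outer loop
vertex 4.206 -2.258 2.436
vertex 2.546 -2.744 2.763
vertex 4.557 -4.128 1.436
endloop
endfacet

endsolid


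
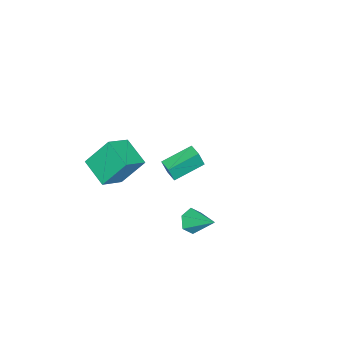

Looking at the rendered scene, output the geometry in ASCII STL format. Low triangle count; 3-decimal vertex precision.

solid 
facet normal -0.718 0.623 0.311
outer loop
vertex -3.4 0.278 -2.316
vertex -2.872 0.879 -2.301
vertex -3.644 0.518 -3.361
endloop
endfacet
facet normal -0.659 -0.752 -0.019
outer loop
vertex -2.308 -0.639 -3.939
vertex -3.4 0.278 -2.316
vertex -3.644 0.518 -3.361
endloop
endfacet
facet normal -0.718 0.622 0.311
outer loop
vertex -3.644 0.518 -3.361
vertex -2.872 0.879 -2.301
vertex -3.116 1.12 -3.346
endloop
endfacet
facet normal -0.222 0.218 -0.950
outer loop
vertex -3.116 1.12 -3.346
vertex -2.308 -0.639 -3.939
vertex -3.644 0.518 -3.361
endloop
endfacet
facet normal 0.222 -0.219 0.950
outer loop
vertex -3.4 0.278 -2.316
vertex -1.536 -0.278 -2.879
vertex -2.872 0.879 -2.301
endloop
endfacet
facet normal -0.660 -0.751 -0.019
outer loop
vertex -2.064 -0.88 -2.894
vertex -3.4 0.278 -2.316
vertex -2.308 -0.639 -3.939
endloop
endfacet
facet normal 0.222 -0.218 0.950
outer loop
vertex -2.064 -0.88 -2.894
vertex -1.536 -0.278 -2.879
vertex -3.4 0.278 -2.316
endloop
endfacet
facet normal 0.659 0.752 0.019
outer loop
vertex -2.872 0.879 -2.301
vertex -1.536 -0.278 -2.879
vertex -3.116 1.12 -3.346
endloop
endfacet
facet normal -0.222 0.219 -0.950
outer loop
vertex -1.78 -0.038 -3.924
vertex -2.308 -0.639 -3.939
vertex -3.116 1.12 -3.346
endloop
endfacet
facet normal 0.659 0.752 0.019
outer loop
vertex -3.116 1.12 -3.346
vertex -1.536 -0.278 -2.879
vertex -1.78 -0.038 -3.924
endloop
endfacet
facet normal 0.718 -0.623 -0.311
outer loop
vertex -1.78 -0.038 -3.924
vertex -2.064 -0.88 -2.894
vertex -2.308 -0.639 -3.939
endloop
endfacet
facet normal 0.718 -0.622 -0.311
outer loop
vertex -1.536 -0.278 -2.879
vertex -2.064 -0.88 -2.894
vertex -1.78 -0.038 -3.924
endloop
endfacet
facet normal -0.809 0.292 -0.510
outer loop
vertex 2.073 -0.929 2.696
vertex 2.91 0.351 2.103
vertex 2.617 -1.957 1.245
endloop
endfacet
facet normal -0.511 -0.780 0.361
outer loop
vertex 3.87 -2.411 2.037
vertex 2.073 -0.929 2.696
vertex 2.617 -1.957 1.245
endloop
endfacet
facet normal -0.809 0.292 -0.511
outer loop
vertex 2.617 -1.957 1.245
vertex 2.91 0.351 2.103
vertex 3.454 -0.678 0.652
endloop
endfacet
facet normal 0.293 -0.553 -0.780
outer loop
vertex 3.454 -0.678 0.652
vertex 3.87 -2.411 2.037
vertex 2.617 -1.957 1.245
endloop
endfacet
facet normal -0.293 0.553 0.780
outer loop
vertex 2.073 -0.929 2.696
vertex 4.163 -0.103 2.895
vertex 2.91 0.351 2.103
endloop
endfacet
facet normal -0.511 -0.780 0.362
outer loop
vertex 3.326 -1.382 3.488
vertex 2.073 -0.929 2.696
vertex 3.87 -2.411 2.037
endloop
endfacet
facet normal -0.293 0.553 0.780
outer loop
vertex 3.326 -1.382 3.488
vertex 4.163 -0.103 2.895
vertex 2.073 -0.929 2.696
endloop
endfacet
facet normal 0.511 0.780 -0.361
outer loop
vertex 2.91 0.351 2.103
vertex 4.163 -0.103 2.895
vertex 3.454 -0.678 0.652
endloop
endfacet
facet normal 0.293 -0.553 -0.780
outer loop
vertex 4.707 -1.131 1.444
vertex 3.87 -2.411 2.037
vertex 3.454 -0.678 0.652
endloop
endfacet
facet normal 0.511 0.780 -0.361
outer loop
vertex 3.454 -0.678 0.652
vertex 4.163 -0.103 2.895
vertex 4.707 -1.131 1.444
endloop
endfacet
facet normal 0.809 -0.292 0.510
outer loop
vertex 4.707 -1.131 1.444
vertex 3.326 -1.382 3.488
vertex 3.87 -2.411 2.037
endloop
endfacet
facet normal 0.809 -0.293 0.510
outer loop
vertex 4.163 -0.103 2.895
vertex 3.326 -1.382 3.488
vertex 4.707 -1.131 1.444
endloop
endfacet
facet normal -0.254 -0.824 -0.506
outer loop
vertex 4.326 2.863 -0.953
vertex 3.614 3.062 -0.92
vertex 4.033 3.282 -1.488
endloop
endfacet
facet normal 0.914 0.318 -0.251
outer loop
vertex 4.326 2.863 -0.953
vertex 4.033 3.282 -1.488
vertex 4.026 4.398 -0.1
endloop
endfacet
facet normal -0.254 -0.824 -0.506
outer loop
vertex 4.033 3.282 -1.488
vertex 3.614 3.062 -0.92
vertex 3.321 3.481 -1.455
endloop
endfacet
facet normal 0.186 0.766 -0.615
outer loop
vertex 4.033 3.282 -1.488
vertex 3.321 3.481 -1.455
vertex 4.026 4.398 -0.1
endloop
endfacet
facet normal -0.256 -0.824 -0.505
outer loop
vertex 3.321 3.481 -1.455
vertex 3.614 3.062 -0.92
vertex 2.902 3.262 -0.886
endloop
endfacet
facet normal -0.635 0.752 -0.178
outer loop
vertex 3.321 3.481 -1.455
vertex 2.902 3.262 -0.886
vertex 4.026 4.398 -0.1
endloop
endfacet
facet normal -0.256 -0.824 -0.506
outer loop
vertex 2.902 3.262 -0.886
vertex 3.614 3.062 -0.92
vertex 3.194 2.843 -0.351
endloop
endfacet
facet normal -0.727 0.289 0.623
outer loop
vertex 2.902 3.262 -0.886
vertex 3.194 2.843 -0.351
vertex 4.026 4.398 -0.1
endloop
endfacet
facet normal -0.254 -0.825 -0.505
outer loop
vertex 3.194 2.843 -0.351
vertex 3.614 3.062 -0.92
vertex 3.906 2.644 -0.384
endloop
endfacet
facet normal 0.001 -0.160 0.987
outer loop
vertex 3.194 2.843 -0.351
vertex 3.906 2.644 -0.384
vertex 4.026 4.398 -0.1
endloop
endfacet
facet normal -0.254 -0.825 -0.505
outer loop
vertex 3.906 2.644 -0.384
vertex 3.614 3.062 -0.92
vertex 4.326 2.863 -0.953
endloop
endfacet
facet normal 0.822 -0.145 0.551
outer loop
vertex 3.906 2.644 -0.384
vertex 4.326 2.863 -0.953
vertex 4.026 4.398 -0.1
endloop
endfacet

endsolid
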